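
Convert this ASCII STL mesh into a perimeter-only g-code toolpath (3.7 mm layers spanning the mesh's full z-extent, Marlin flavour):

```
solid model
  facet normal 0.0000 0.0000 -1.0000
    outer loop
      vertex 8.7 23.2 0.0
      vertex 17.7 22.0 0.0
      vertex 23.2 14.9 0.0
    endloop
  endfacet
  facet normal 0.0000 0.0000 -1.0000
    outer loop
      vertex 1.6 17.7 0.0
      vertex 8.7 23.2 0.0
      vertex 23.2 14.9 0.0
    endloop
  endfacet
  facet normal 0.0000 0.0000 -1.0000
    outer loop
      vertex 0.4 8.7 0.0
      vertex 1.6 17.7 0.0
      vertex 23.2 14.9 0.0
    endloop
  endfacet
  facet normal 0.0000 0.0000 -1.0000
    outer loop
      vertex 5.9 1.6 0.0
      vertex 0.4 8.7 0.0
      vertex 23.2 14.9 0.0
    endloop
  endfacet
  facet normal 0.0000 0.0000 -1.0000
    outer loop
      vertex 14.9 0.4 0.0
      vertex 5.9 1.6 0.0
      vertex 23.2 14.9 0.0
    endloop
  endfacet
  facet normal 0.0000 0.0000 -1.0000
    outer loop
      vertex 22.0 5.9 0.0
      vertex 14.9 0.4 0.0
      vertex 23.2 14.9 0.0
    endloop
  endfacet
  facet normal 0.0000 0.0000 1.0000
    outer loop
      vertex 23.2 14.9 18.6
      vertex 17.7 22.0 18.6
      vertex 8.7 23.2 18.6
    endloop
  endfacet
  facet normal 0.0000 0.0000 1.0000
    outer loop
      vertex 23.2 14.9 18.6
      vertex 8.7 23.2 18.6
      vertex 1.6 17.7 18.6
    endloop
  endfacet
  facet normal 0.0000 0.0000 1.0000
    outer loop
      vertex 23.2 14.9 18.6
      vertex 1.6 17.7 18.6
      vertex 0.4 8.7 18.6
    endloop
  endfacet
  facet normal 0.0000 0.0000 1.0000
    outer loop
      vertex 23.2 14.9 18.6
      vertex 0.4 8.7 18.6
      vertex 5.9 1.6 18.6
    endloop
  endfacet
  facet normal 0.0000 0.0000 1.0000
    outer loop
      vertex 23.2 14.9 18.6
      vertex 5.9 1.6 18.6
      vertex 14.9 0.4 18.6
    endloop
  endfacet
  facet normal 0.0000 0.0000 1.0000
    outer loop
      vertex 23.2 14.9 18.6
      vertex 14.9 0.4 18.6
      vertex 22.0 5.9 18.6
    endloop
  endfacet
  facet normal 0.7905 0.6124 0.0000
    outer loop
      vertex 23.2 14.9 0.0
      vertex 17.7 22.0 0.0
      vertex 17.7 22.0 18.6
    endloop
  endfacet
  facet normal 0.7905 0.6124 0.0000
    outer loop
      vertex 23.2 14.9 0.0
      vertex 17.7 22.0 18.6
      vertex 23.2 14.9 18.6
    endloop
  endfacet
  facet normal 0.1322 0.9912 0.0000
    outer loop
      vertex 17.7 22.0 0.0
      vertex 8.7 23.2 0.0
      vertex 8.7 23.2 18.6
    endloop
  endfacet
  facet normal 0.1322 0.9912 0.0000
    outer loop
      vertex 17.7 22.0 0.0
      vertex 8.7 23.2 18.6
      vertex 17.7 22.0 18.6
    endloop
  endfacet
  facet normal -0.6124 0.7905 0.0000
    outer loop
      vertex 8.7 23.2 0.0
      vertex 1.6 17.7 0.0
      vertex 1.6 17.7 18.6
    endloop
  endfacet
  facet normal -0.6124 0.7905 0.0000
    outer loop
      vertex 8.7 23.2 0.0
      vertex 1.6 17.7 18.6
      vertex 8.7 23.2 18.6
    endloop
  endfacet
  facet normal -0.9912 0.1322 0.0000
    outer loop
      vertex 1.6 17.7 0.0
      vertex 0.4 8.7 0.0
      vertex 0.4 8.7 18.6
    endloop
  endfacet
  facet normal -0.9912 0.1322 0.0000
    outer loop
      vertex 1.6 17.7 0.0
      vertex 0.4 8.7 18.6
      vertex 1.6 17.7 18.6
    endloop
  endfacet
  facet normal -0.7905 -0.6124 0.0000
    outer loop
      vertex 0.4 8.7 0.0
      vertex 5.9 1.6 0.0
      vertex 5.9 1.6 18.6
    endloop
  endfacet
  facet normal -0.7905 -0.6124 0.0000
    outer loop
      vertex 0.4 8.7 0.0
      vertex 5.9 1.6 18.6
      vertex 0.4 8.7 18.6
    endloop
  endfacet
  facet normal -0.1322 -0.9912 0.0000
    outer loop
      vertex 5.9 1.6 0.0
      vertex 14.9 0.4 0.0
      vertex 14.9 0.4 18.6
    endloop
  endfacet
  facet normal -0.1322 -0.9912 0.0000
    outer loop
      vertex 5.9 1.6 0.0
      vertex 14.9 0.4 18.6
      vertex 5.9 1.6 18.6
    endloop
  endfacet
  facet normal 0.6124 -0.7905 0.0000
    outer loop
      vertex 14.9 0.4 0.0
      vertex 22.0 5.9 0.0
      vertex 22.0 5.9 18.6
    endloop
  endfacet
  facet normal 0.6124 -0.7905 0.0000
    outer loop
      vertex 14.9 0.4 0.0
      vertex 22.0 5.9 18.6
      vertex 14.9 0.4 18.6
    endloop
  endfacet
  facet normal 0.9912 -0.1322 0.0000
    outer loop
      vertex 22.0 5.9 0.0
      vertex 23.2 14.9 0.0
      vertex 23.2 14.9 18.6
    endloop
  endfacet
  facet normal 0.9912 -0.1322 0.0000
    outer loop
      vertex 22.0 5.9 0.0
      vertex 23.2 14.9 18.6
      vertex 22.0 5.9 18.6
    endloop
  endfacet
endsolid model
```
; perimeter-only toolpath
G21 ; units = mm
G90 ; absolute positioning
G28 ; home
; layer 1
G0 Z3.7
G0 X23.2 Y14.9
G1 X17.7 Y22.0
G1 X8.7 Y23.2
G1 X1.6 Y17.7
G1 X0.4 Y8.7
G1 X5.9 Y1.6
G1 X14.9 Y0.4
G1 X22.0 Y5.9
G1 X23.2 Y14.9
; layer 2
G0 Z7.4
G0 X23.2 Y14.9
G1 X17.7 Y22.0
G1 X8.7 Y23.2
G1 X1.6 Y17.7
G1 X0.4 Y8.7
G1 X5.9 Y1.6
G1 X14.9 Y0.4
G1 X22.0 Y5.9
G1 X23.2 Y14.9
; layer 3
G0 Z11.2
G0 X23.2 Y14.9
G1 X17.7 Y22.0
G1 X8.7 Y23.2
G1 X1.6 Y17.7
G1 X0.4 Y8.7
G1 X5.9 Y1.6
G1 X14.9 Y0.4
G1 X22.0 Y5.9
G1 X23.2 Y14.9
; layer 4
G0 Z14.9
G0 X23.2 Y14.9
G1 X17.7 Y22.0
G1 X8.7 Y23.2
G1 X1.6 Y17.7
G1 X0.4 Y8.7
G1 X5.9 Y1.6
G1 X14.9 Y0.4
G1 X22.0 Y5.9
G1 X23.2 Y14.9
; layer 5
G0 Z18.6
G0 X23.2 Y14.9
G1 X17.7 Y22.0
G1 X8.7 Y23.2
G1 X1.6 Y17.7
G1 X0.4 Y8.7
G1 X5.9 Y1.6
G1 X14.9 Y0.4
G1 X22.0 Y5.9
G1 X23.2 Y14.9
M2 ; end

The solid is a regular 8-sided prism (a cylinder approximated with 8 flat sides), circumscribed radius ≈ 11.8 mm, height ≈ 18.6 mm. Slicing at Δz = 3.7 mm — 5 equal slices spanning the solid's height, so layer i sits at z = i·h/5 — gives 5 non-empty perimeters. Each is a 8-segment closed polygon; G0 lifts to the layer z and rapids to the start vertex, then G1 traces the edges.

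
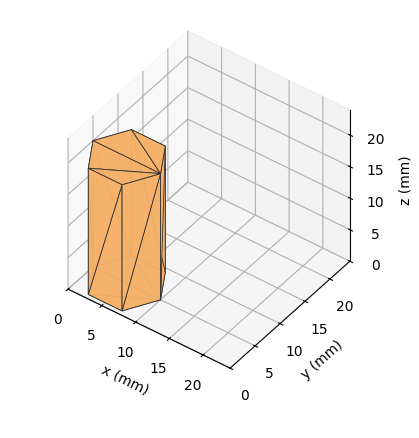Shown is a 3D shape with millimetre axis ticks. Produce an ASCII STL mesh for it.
Reading the render: the shape is a regular 6-sided prism (a cylinder approximated with 6 flat sides), circumscribed radius ≈ 5 mm, height ≈ 20 mm (dimensions read to the nearest mm from the axis ticks). For the STL, each face is triangulated and given an outward normal.

solid part
  facet normal 0.0000 0.0000 -1.0000
    outer loop
      vertex 2.50 9.33 0.00
      vertex 7.50 9.33 0.00
      vertex 10.00 5.00 0.00
    endloop
  endfacet
  facet normal 0.0000 0.0000 -1.0000
    outer loop
      vertex 0.00 5.00 0.00
      vertex 2.50 9.33 0.00
      vertex 10.00 5.00 0.00
    endloop
  endfacet
  facet normal 0.0000 0.0000 -1.0000
    outer loop
      vertex 2.50 0.67 0.00
      vertex 0.00 5.00 0.00
      vertex 10.00 5.00 0.00
    endloop
  endfacet
  facet normal 0.0000 0.0000 -1.0000
    outer loop
      vertex 7.50 0.67 0.00
      vertex 2.50 0.67 0.00
      vertex 10.00 5.00 0.00
    endloop
  endfacet
  facet normal 0.0000 0.0000 1.0000
    outer loop
      vertex 10.00 5.00 20.00
      vertex 7.50 9.33 20.00
      vertex 2.50 9.33 20.00
    endloop
  endfacet
  facet normal 0.0000 0.0000 1.0000
    outer loop
      vertex 10.00 5.00 20.00
      vertex 2.50 9.33 20.00
      vertex 0.00 5.00 20.00
    endloop
  endfacet
  facet normal 0.0000 0.0000 1.0000
    outer loop
      vertex 10.00 5.00 20.00
      vertex 0.00 5.00 20.00
      vertex 2.50 0.67 20.00
    endloop
  endfacet
  facet normal 0.0000 0.0000 1.0000
    outer loop
      vertex 10.00 5.00 20.00
      vertex 2.50 0.67 20.00
      vertex 7.50 0.67 20.00
    endloop
  endfacet
  facet normal 0.8660 0.5000 0.0000
    outer loop
      vertex 10.00 5.00 0.00
      vertex 7.50 9.33 0.00
      vertex 7.50 9.33 20.00
    endloop
  endfacet
  facet normal 0.8660 0.5000 0.0000
    outer loop
      vertex 10.00 5.00 0.00
      vertex 7.50 9.33 20.00
      vertex 10.00 5.00 20.00
    endloop
  endfacet
  facet normal 0.0000 1.0000 0.0000
    outer loop
      vertex 7.50 9.33 0.00
      vertex 2.50 9.33 0.00
      vertex 2.50 9.33 20.00
    endloop
  endfacet
  facet normal 0.0000 1.0000 0.0000
    outer loop
      vertex 7.50 9.33 0.00
      vertex 2.50 9.33 20.00
      vertex 7.50 9.33 20.00
    endloop
  endfacet
  facet normal -0.8660 0.5000 0.0000
    outer loop
      vertex 2.50 9.33 0.00
      vertex 0.00 5.00 0.00
      vertex 0.00 5.00 20.00
    endloop
  endfacet
  facet normal -0.8660 0.5000 0.0000
    outer loop
      vertex 2.50 9.33 0.00
      vertex 0.00 5.00 20.00
      vertex 2.50 9.33 20.00
    endloop
  endfacet
  facet normal -0.8660 -0.5000 0.0000
    outer loop
      vertex 0.00 5.00 0.00
      vertex 2.50 0.67 0.00
      vertex 2.50 0.67 20.00
    endloop
  endfacet
  facet normal -0.8660 -0.5000 0.0000
    outer loop
      vertex 0.00 5.00 0.00
      vertex 2.50 0.67 20.00
      vertex 0.00 5.00 20.00
    endloop
  endfacet
  facet normal 0.0000 -1.0000 0.0000
    outer loop
      vertex 2.50 0.67 0.00
      vertex 7.50 0.67 0.00
      vertex 7.50 0.67 20.00
    endloop
  endfacet
  facet normal 0.0000 -1.0000 0.0000
    outer loop
      vertex 2.50 0.67 0.00
      vertex 7.50 0.67 20.00
      vertex 2.50 0.67 20.00
    endloop
  endfacet
  facet normal 0.8660 -0.5000 0.0000
    outer loop
      vertex 7.50 0.67 0.00
      vertex 10.00 5.00 0.00
      vertex 10.00 5.00 20.00
    endloop
  endfacet
  facet normal 0.8660 -0.5000 0.0000
    outer loop
      vertex 7.50 0.67 0.00
      vertex 10.00 5.00 20.00
      vertex 7.50 0.67 20.00
    endloop
  endfacet
endsolid part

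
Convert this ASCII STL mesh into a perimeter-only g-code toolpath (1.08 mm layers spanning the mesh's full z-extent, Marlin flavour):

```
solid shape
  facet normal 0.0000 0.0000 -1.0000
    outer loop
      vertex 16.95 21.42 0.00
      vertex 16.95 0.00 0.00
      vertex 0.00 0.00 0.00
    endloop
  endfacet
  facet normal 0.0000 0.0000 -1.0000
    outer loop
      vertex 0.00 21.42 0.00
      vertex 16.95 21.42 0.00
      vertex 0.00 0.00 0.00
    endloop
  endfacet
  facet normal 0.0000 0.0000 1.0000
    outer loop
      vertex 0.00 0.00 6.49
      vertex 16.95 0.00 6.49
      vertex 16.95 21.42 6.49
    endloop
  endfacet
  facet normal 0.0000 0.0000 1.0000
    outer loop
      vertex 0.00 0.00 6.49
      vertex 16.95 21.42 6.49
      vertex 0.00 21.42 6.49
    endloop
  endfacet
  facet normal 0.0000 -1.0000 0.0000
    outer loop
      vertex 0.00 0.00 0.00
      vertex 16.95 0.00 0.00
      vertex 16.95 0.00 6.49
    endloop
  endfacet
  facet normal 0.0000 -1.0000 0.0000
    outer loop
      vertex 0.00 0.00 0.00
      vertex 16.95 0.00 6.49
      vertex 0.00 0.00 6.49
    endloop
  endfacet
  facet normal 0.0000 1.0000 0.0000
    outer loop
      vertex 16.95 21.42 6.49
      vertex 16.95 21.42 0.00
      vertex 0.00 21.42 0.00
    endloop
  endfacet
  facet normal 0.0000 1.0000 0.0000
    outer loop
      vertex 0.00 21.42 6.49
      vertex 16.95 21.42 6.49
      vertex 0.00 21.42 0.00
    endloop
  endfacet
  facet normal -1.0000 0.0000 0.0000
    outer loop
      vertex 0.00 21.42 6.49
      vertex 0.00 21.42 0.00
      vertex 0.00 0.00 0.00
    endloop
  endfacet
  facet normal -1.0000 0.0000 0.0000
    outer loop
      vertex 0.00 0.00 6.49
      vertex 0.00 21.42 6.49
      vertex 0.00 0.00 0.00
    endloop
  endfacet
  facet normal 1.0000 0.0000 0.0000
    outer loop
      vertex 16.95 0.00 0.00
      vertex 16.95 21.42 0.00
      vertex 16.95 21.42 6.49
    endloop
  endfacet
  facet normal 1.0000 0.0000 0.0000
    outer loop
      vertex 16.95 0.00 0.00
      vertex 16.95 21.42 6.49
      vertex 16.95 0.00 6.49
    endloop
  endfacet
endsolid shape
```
; perimeter-only toolpath
G21 ; units = mm
G90 ; absolute positioning
G28 ; home
; layer 1
G0 Z1.08
G0 X0.00 Y0.00
G1 X16.95 Y0.00
G1 X16.95 Y21.42
G1 X0.00 Y21.42
G1 X0.00 Y0.00
; layer 2
G0 Z2.16
G0 X0.00 Y0.00
G1 X16.95 Y0.00
G1 X16.95 Y21.42
G1 X0.00 Y21.42
G1 X0.00 Y0.00
; layer 3
G0 Z3.25
G0 X0.00 Y0.00
G1 X16.95 Y0.00
G1 X16.95 Y21.42
G1 X0.00 Y21.42
G1 X0.00 Y0.00
; layer 4
G0 Z4.33
G0 X0.00 Y0.00
G1 X16.95 Y0.00
G1 X16.95 Y21.42
G1 X0.00 Y21.42
G1 X0.00 Y0.00
; layer 5
G0 Z5.41
G0 X0.00 Y0.00
G1 X16.95 Y0.00
G1 X16.95 Y21.42
G1 X0.00 Y21.42
G1 X0.00 Y0.00
; layer 6
G0 Z6.49
G0 X0.00 Y0.00
G1 X16.95 Y0.00
G1 X16.95 Y21.42
G1 X0.00 Y21.42
G1 X0.00 Y0.00
M2 ; end

The solid is a rectangular box, roughly 16.9 × 21.4 mm footprint and 6.49 mm tall. Slicing at Δz = 1.08 mm — 6 equal slices spanning the solid's height, so layer i sits at z = i·h/6 — gives 6 non-empty perimeters. Each is a 4-segment closed polygon; G0 lifts to the layer z and rapids to the start vertex, then G1 traces the edges.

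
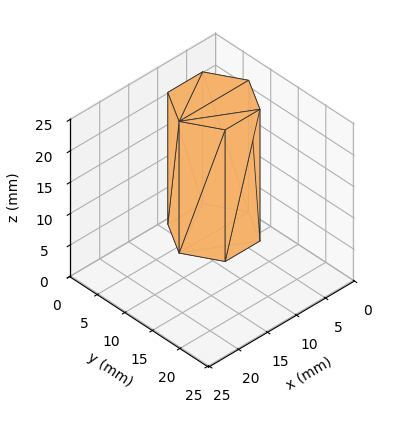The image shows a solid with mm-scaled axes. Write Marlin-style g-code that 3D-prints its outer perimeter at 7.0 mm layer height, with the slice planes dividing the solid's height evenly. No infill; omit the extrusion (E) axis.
Reading the render: the shape is a regular 6-sided prism (a cylinder approximated with 6 flat sides), circumscribed radius ≈ 6 mm, height ≈ 21 mm (dimensions read to the nearest mm from the axis ticks). For the g-code, the solid's height is divided into equal slices at the stated Δz and each level perimeter traced with G1 moves after a G0 lift.

; perimeter-only toolpath
G21 ; units = mm
G90 ; absolute positioning
G28 ; home
; layer 1
G0 Z7.0
G0 X12.0 Y6.0
G1 X9.0 Y11.2
G1 X3.0 Y11.2
G1 X0.0 Y6.0
G1 X3.0 Y0.8
G1 X9.0 Y0.8
G1 X12.0 Y6.0
; layer 2
G0 Z14.0
G0 X12.0 Y6.0
G1 X9.0 Y11.2
G1 X3.0 Y11.2
G1 X0.0 Y6.0
G1 X3.0 Y0.8
G1 X9.0 Y0.8
G1 X12.0 Y6.0
; layer 3
G0 Z21.0
G0 X12.0 Y6.0
G1 X9.0 Y11.2
G1 X3.0 Y11.2
G1 X0.0 Y6.0
G1 X3.0 Y0.8
G1 X9.0 Y0.8
G1 X12.0 Y6.0
M2 ; end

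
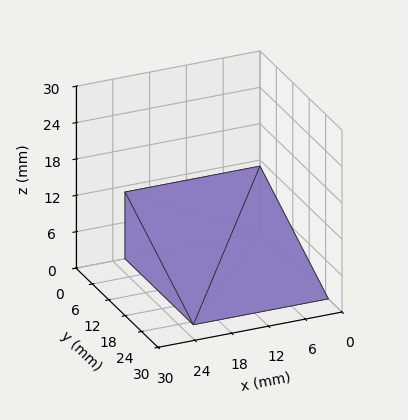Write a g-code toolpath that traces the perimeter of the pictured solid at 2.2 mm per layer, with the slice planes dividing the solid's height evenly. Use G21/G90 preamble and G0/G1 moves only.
Reading the render: the shape is a wedge (ramp): 22 × 25 mm base, rising to 11 mm along the y=0 edge and sloping linearly to z=0 at y=25 (dimensions read to the nearest mm from the axis ticks). For the g-code, the solid's height is divided into equal slices at the stated Δz and each level perimeter traced with G1 moves after a G0 lift.

; perimeter-only toolpath
G21 ; units = mm
G90 ; absolute positioning
G28 ; home
; layer 1
G0 Z2.2
G0 X0.0 Y0.0
G1 X22.0 Y0.0
G1 X22.0 Y20.0
G1 X0.0 Y20.0
G1 X0.0 Y0.0
; layer 2
G0 Z4.4
G0 X0.0 Y0.0
G1 X22.0 Y0.0
G1 X22.0 Y15.0
G1 X0.0 Y15.0
G1 X0.0 Y0.0
; layer 3
G0 Z6.6
G0 X0.0 Y0.0
G1 X22.0 Y0.0
G1 X22.0 Y10.0
G1 X0.0 Y10.0
G1 X0.0 Y0.0
; layer 4
G0 Z8.8
G0 X0.0 Y0.0
G1 X22.0 Y0.0
G1 X22.0 Y5.0
G1 X0.0 Y5.0
G1 X0.0 Y0.0
M2 ; end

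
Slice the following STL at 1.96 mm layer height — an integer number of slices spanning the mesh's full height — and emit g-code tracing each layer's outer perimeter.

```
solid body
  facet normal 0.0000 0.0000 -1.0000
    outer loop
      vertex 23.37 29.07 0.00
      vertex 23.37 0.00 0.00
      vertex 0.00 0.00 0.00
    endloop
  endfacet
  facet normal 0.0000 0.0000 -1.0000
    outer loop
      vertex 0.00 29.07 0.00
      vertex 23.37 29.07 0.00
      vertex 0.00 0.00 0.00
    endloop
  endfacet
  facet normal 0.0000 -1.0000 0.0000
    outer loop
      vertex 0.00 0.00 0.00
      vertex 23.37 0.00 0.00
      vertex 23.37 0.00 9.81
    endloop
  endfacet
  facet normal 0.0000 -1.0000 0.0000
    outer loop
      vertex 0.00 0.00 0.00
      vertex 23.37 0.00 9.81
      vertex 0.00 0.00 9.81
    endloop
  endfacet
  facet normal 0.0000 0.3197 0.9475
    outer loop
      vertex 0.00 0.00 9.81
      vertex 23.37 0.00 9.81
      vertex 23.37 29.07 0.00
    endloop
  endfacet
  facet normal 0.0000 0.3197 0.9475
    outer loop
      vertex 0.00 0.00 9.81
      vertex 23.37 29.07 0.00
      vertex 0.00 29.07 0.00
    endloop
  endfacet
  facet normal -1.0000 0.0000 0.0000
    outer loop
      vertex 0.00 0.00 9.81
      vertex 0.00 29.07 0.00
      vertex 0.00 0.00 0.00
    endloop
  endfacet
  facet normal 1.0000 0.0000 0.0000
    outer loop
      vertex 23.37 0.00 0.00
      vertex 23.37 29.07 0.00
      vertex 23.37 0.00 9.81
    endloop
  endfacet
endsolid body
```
; perimeter-only toolpath
G21 ; units = mm
G90 ; absolute positioning
G28 ; home
; layer 1
G0 Z1.96
G0 X0.00 Y0.00
G1 X23.37 Y0.00
G1 X23.37 Y23.26
G1 X0.00 Y23.26
G1 X0.00 Y0.00
; layer 2
G0 Z3.92
G0 X0.00 Y0.00
G1 X23.37 Y0.00
G1 X23.37 Y17.44
G1 X0.00 Y17.44
G1 X0.00 Y0.00
; layer 3
G0 Z5.89
G0 X0.00 Y0.00
G1 X23.37 Y0.00
G1 X23.37 Y11.63
G1 X0.00 Y11.63
G1 X0.00 Y0.00
; layer 4
G0 Z7.85
G0 X0.00 Y0.00
G1 X23.37 Y0.00
G1 X23.37 Y5.81
G1 X0.00 Y5.81
G1 X0.00 Y0.00
M2 ; end

The solid is a wedge (ramp): 23.4 × 29.1 mm base, rising to 9.81 mm along the y=0 edge and sloping linearly to z=0 at y=29.1. Slicing at Δz = 1.96 mm — 5 equal slices spanning the solid's height, so layer i sits at z = i·h/5 — gives 4 non-empty perimeters. Each is a 4-segment closed polygon; G0 lifts to the layer z and rapids to the start vertex, then G1 traces the edges. The cross-section shrinks linearly with z (the slice at the apex is degenerate and omitted).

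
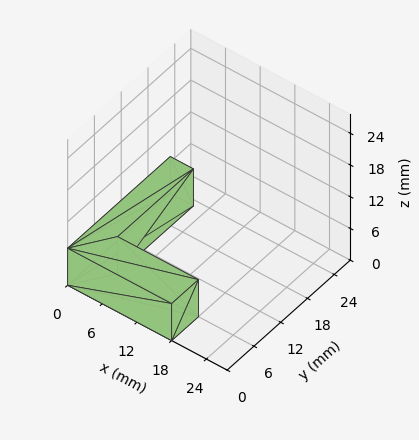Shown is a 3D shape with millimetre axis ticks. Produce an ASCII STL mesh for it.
Reading the render: the shape is an L-shaped prism: outer 18 × 23 mm, arm thicknesses ≈ 6 mm (horizontal) and 4 mm (vertical), extruded 7 mm in z (dimensions read to the nearest mm from the axis ticks). For the STL, each face is triangulated and given an outward normal.

solid part
  facet normal 0.0000 0.0000 -1.0000
    outer loop
      vertex 18.0 6.0 0.0
      vertex 18.0 0.0 0.0
      vertex 0.0 0.0 0.0
    endloop
  endfacet
  facet normal 0.0000 0.0000 -1.0000
    outer loop
      vertex 4.0 6.0 0.0
      vertex 18.0 6.0 0.0
      vertex 0.0 0.0 0.0
    endloop
  endfacet
  facet normal 0.0000 0.0000 -1.0000
    outer loop
      vertex 4.0 23.0 0.0
      vertex 4.0 6.0 0.0
      vertex 0.0 0.0 0.0
    endloop
  endfacet
  facet normal 0.0000 0.0000 -1.0000
    outer loop
      vertex 0.0 23.0 0.0
      vertex 4.0 23.0 0.0
      vertex 0.0 0.0 0.0
    endloop
  endfacet
  facet normal 0.0000 0.0000 1.0000
    outer loop
      vertex 0.0 0.0 7.0
      vertex 18.0 0.0 7.0
      vertex 18.0 6.0 7.0
    endloop
  endfacet
  facet normal 0.0000 0.0000 1.0000
    outer loop
      vertex 0.0 0.0 7.0
      vertex 18.0 6.0 7.0
      vertex 4.0 6.0 7.0
    endloop
  endfacet
  facet normal 0.0000 0.0000 1.0000
    outer loop
      vertex 0.0 0.0 7.0
      vertex 4.0 6.0 7.0
      vertex 4.0 23.0 7.0
    endloop
  endfacet
  facet normal 0.0000 0.0000 1.0000
    outer loop
      vertex 0.0 0.0 7.0
      vertex 4.0 23.0 7.0
      vertex 0.0 23.0 7.0
    endloop
  endfacet
  facet normal 0.0000 -1.0000 0.0000
    outer loop
      vertex 0.0 0.0 0.0
      vertex 18.0 0.0 0.0
      vertex 18.0 0.0 7.0
    endloop
  endfacet
  facet normal 0.0000 -1.0000 0.0000
    outer loop
      vertex 0.0 0.0 0.0
      vertex 18.0 0.0 7.0
      vertex 0.0 0.0 7.0
    endloop
  endfacet
  facet normal 1.0000 0.0000 0.0000
    outer loop
      vertex 18.0 0.0 0.0
      vertex 18.0 6.0 0.0
      vertex 18.0 6.0 7.0
    endloop
  endfacet
  facet normal 1.0000 0.0000 0.0000
    outer loop
      vertex 18.0 0.0 0.0
      vertex 18.0 6.0 7.0
      vertex 18.0 0.0 7.0
    endloop
  endfacet
  facet normal 0.0000 1.0000 0.0000
    outer loop
      vertex 18.0 6.0 0.0
      vertex 4.0 6.0 0.0
      vertex 4.0 6.0 7.0
    endloop
  endfacet
  facet normal 0.0000 1.0000 0.0000
    outer loop
      vertex 18.0 6.0 0.0
      vertex 4.0 6.0 7.0
      vertex 18.0 6.0 7.0
    endloop
  endfacet
  facet normal 1.0000 0.0000 0.0000
    outer loop
      vertex 4.0 6.0 0.0
      vertex 4.0 23.0 0.0
      vertex 4.0 23.0 7.0
    endloop
  endfacet
  facet normal 1.0000 0.0000 0.0000
    outer loop
      vertex 4.0 6.0 0.0
      vertex 4.0 23.0 7.0
      vertex 4.0 6.0 7.0
    endloop
  endfacet
  facet normal 0.0000 1.0000 0.0000
    outer loop
      vertex 4.0 23.0 0.0
      vertex 0.0 23.0 0.0
      vertex 0.0 23.0 7.0
    endloop
  endfacet
  facet normal 0.0000 1.0000 0.0000
    outer loop
      vertex 4.0 23.0 0.0
      vertex 0.0 23.0 7.0
      vertex 4.0 23.0 7.0
    endloop
  endfacet
  facet normal -1.0000 0.0000 0.0000
    outer loop
      vertex 0.0 23.0 0.0
      vertex 0.0 0.0 0.0
      vertex 0.0 0.0 7.0
    endloop
  endfacet
  facet normal -1.0000 0.0000 0.0000
    outer loop
      vertex 0.0 23.0 0.0
      vertex 0.0 0.0 7.0
      vertex 0.0 23.0 7.0
    endloop
  endfacet
endsolid part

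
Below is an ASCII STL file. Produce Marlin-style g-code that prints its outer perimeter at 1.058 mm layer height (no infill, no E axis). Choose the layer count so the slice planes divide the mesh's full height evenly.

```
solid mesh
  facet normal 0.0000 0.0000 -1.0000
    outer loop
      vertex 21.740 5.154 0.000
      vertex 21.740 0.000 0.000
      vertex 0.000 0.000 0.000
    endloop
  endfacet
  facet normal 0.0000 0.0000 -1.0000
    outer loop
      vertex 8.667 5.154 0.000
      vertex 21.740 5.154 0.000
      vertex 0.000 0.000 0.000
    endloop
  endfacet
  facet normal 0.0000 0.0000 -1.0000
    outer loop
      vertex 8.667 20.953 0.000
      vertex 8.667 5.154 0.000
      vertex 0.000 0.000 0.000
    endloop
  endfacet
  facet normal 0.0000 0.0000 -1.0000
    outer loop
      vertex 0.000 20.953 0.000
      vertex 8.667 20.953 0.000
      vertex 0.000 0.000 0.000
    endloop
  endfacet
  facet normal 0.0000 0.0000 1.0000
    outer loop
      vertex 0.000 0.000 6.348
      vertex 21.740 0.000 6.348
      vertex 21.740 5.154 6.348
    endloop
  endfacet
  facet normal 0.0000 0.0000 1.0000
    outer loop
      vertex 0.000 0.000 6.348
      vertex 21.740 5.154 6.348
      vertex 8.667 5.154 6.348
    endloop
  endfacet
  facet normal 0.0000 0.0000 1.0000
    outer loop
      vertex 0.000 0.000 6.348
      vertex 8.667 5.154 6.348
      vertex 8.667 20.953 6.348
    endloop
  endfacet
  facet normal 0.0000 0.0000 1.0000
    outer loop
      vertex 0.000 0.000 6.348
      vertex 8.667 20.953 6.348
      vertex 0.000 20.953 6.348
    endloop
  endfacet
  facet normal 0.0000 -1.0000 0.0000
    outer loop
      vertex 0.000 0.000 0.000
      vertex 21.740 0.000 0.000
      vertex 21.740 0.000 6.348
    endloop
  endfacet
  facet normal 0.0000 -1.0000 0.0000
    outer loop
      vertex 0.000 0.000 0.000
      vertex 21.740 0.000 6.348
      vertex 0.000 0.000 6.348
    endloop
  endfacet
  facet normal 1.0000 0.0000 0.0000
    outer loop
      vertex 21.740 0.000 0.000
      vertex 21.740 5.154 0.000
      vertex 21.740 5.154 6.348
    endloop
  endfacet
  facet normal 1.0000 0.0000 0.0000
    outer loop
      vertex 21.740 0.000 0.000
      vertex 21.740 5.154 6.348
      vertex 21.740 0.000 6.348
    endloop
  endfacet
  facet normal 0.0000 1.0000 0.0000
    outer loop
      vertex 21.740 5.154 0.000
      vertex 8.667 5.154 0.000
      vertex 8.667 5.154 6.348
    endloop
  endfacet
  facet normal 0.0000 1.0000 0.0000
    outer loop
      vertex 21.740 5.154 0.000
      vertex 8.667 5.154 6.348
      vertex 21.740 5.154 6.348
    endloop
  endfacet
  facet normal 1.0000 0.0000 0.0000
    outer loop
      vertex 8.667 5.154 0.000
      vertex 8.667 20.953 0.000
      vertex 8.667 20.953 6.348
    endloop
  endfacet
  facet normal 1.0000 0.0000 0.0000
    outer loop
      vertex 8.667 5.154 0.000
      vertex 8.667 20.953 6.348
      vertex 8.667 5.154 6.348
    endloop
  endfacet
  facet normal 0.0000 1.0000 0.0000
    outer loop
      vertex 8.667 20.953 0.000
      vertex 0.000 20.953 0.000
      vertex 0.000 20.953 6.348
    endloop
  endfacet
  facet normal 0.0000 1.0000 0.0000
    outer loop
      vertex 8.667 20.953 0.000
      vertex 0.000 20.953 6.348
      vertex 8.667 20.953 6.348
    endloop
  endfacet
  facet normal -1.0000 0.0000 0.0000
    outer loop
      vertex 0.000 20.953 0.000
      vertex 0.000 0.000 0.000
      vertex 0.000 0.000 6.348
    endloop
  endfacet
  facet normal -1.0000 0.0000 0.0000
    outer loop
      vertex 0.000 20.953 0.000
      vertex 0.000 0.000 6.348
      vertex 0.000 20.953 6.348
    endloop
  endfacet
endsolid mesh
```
; perimeter-only toolpath
G21 ; units = mm
G90 ; absolute positioning
G28 ; home
; layer 1
G0 Z1.058
G0 X0.000 Y0.000
G1 X21.740 Y0.000
G1 X21.740 Y5.154
G1 X8.667 Y5.154
G1 X8.667 Y20.953
G1 X0.000 Y20.953
G1 X0.000 Y0.000
; layer 2
G0 Z2.116
G0 X0.000 Y0.000
G1 X21.740 Y0.000
G1 X21.740 Y5.154
G1 X8.667 Y5.154
G1 X8.667 Y20.953
G1 X0.000 Y20.953
G1 X0.000 Y0.000
; layer 3
G0 Z3.174
G0 X0.000 Y0.000
G1 X21.740 Y0.000
G1 X21.740 Y5.154
G1 X8.667 Y5.154
G1 X8.667 Y20.953
G1 X0.000 Y20.953
G1 X0.000 Y0.000
; layer 4
G0 Z4.232
G0 X0.000 Y0.000
G1 X21.740 Y0.000
G1 X21.740 Y5.154
G1 X8.667 Y5.154
G1 X8.667 Y20.953
G1 X0.000 Y20.953
G1 X0.000 Y0.000
; layer 5
G0 Z5.290
G0 X0.000 Y0.000
G1 X21.740 Y0.000
G1 X21.740 Y5.154
G1 X8.667 Y5.154
G1 X8.667 Y20.953
G1 X0.000 Y20.953
G1 X0.000 Y0.000
; layer 6
G0 Z6.348
G0 X0.000 Y0.000
G1 X21.740 Y0.000
G1 X21.740 Y5.154
G1 X8.667 Y5.154
G1 X8.667 Y20.953
G1 X0.000 Y20.953
G1 X0.000 Y0.000
M2 ; end

The solid is an L-shaped prism: outer 21.7 × 21 mm, arm thicknesses ≈ 5.15 mm (horizontal) and 8.67 mm (vertical), extruded 6.35 mm in z. Slicing at Δz = 1.058 mm — 6 equal slices spanning the solid's height, so layer i sits at z = i·h/6 — gives 6 non-empty perimeters. Each is a 6-segment closed polygon; G0 lifts to the layer z and rapids to the start vertex, then G1 traces the edges.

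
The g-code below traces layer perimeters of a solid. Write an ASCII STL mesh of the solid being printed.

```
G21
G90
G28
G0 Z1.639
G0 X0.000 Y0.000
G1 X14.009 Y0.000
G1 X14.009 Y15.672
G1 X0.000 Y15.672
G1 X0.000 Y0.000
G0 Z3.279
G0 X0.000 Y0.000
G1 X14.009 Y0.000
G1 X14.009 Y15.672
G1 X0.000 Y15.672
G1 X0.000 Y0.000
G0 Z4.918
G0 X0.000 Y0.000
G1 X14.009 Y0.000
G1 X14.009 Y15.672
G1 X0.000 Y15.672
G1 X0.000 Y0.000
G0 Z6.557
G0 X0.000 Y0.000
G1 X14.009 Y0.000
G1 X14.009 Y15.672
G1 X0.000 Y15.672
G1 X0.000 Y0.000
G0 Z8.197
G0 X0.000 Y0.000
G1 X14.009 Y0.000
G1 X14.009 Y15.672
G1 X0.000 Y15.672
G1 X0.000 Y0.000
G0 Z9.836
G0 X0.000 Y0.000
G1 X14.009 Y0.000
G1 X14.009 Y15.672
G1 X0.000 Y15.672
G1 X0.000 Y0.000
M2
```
solid part
  facet normal 0.0000 0.0000 -1.0000
    outer loop
      vertex 14.009 15.672 0.000
      vertex 14.009 0.000 0.000
      vertex 0.000 0.000 0.000
    endloop
  endfacet
  facet normal 0.0000 0.0000 -1.0000
    outer loop
      vertex 0.000 15.672 0.000
      vertex 14.009 15.672 0.000
      vertex 0.000 0.000 0.000
    endloop
  endfacet
  facet normal 0.0000 0.0000 1.0000
    outer loop
      vertex 0.000 0.000 9.836
      vertex 14.009 0.000 9.836
      vertex 14.009 15.672 9.836
    endloop
  endfacet
  facet normal 0.0000 0.0000 1.0000
    outer loop
      vertex 0.000 0.000 9.836
      vertex 14.009 15.672 9.836
      vertex 0.000 15.672 9.836
    endloop
  endfacet
  facet normal 0.0000 -1.0000 0.0000
    outer loop
      vertex 0.000 0.000 0.000
      vertex 14.009 0.000 0.000
      vertex 14.009 0.000 9.836
    endloop
  endfacet
  facet normal 0.0000 -1.0000 0.0000
    outer loop
      vertex 0.000 0.000 0.000
      vertex 14.009 0.000 9.836
      vertex 0.000 0.000 9.836
    endloop
  endfacet
  facet normal 0.0000 1.0000 0.0000
    outer loop
      vertex 14.009 15.672 9.836
      vertex 14.009 15.672 0.000
      vertex 0.000 15.672 0.000
    endloop
  endfacet
  facet normal 0.0000 1.0000 0.0000
    outer loop
      vertex 0.000 15.672 9.836
      vertex 14.009 15.672 9.836
      vertex 0.000 15.672 0.000
    endloop
  endfacet
  facet normal -1.0000 0.0000 0.0000
    outer loop
      vertex 0.000 15.672 9.836
      vertex 0.000 15.672 0.000
      vertex 0.000 0.000 0.000
    endloop
  endfacet
  facet normal -1.0000 0.0000 0.0000
    outer loop
      vertex 0.000 0.000 9.836
      vertex 0.000 15.672 9.836
      vertex 0.000 0.000 0.000
    endloop
  endfacet
  facet normal 1.0000 0.0000 0.0000
    outer loop
      vertex 14.009 0.000 0.000
      vertex 14.009 15.672 0.000
      vertex 14.009 15.672 9.836
    endloop
  endfacet
  facet normal 1.0000 0.0000 0.0000
    outer loop
      vertex 14.009 0.000 0.000
      vertex 14.009 15.672 9.836
      vertex 14.009 0.000 9.836
    endloop
  endfacet
endsolid part

The G0 Z moves step by Δz≈1.639 mm. Every layer's G1 loop is the same polygon, so the solid is a straight extrusion of it from z=0 to z≈9.84. Closing with flat bottom and top caps and triangulating gives 12 facets — a rectangular box, roughly 14 × 15.7 mm footprint and 9.84 mm tall.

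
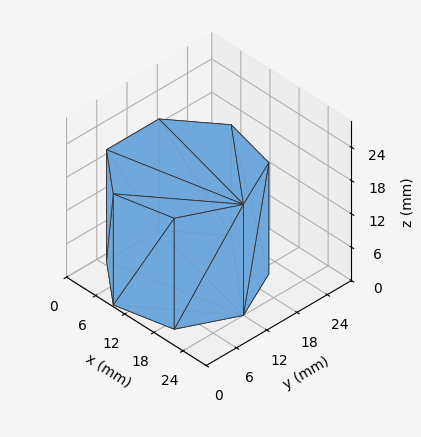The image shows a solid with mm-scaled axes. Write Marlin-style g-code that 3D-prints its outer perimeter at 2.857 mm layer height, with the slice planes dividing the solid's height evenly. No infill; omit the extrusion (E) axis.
Reading the render: the shape is a regular 7-sided prism (a cylinder approximated with 7 flat sides), circumscribed radius ≈ 12 mm, height ≈ 20 mm (dimensions read to the nearest mm from the axis ticks). For the g-code, the solid's height is divided into equal slices at the stated Δz and each level perimeter traced with G1 moves after a G0 lift.

; perimeter-only toolpath
G21 ; units = mm
G90 ; absolute positioning
G28 ; home
; layer 1
G0 Z2.857
G0 X24.000 Y12.000
G1 X19.482 Y21.382
G1 X9.330 Y23.699
G1 X1.188 Y17.207
G1 X1.188 Y6.793
G1 X9.330 Y0.301
G1 X19.482 Y2.618
G1 X24.000 Y12.000
; layer 2
G0 Z5.714
G0 X24.000 Y12.000
G1 X19.482 Y21.382
G1 X9.330 Y23.699
G1 X1.188 Y17.207
G1 X1.188 Y6.793
G1 X9.330 Y0.301
G1 X19.482 Y2.618
G1 X24.000 Y12.000
; layer 3
G0 Z8.571
G0 X24.000 Y12.000
G1 X19.482 Y21.382
G1 X9.330 Y23.699
G1 X1.188 Y17.207
G1 X1.188 Y6.793
G1 X9.330 Y0.301
G1 X19.482 Y2.618
G1 X24.000 Y12.000
; layer 4
G0 Z11.429
G0 X24.000 Y12.000
G1 X19.482 Y21.382
G1 X9.330 Y23.699
G1 X1.188 Y17.207
G1 X1.188 Y6.793
G1 X9.330 Y0.301
G1 X19.482 Y2.618
G1 X24.000 Y12.000
; layer 5
G0 Z14.286
G0 X24.000 Y12.000
G1 X19.482 Y21.382
G1 X9.330 Y23.699
G1 X1.188 Y17.207
G1 X1.188 Y6.793
G1 X9.330 Y0.301
G1 X19.482 Y2.618
G1 X24.000 Y12.000
; layer 6
G0 Z17.143
G0 X24.000 Y12.000
G1 X19.482 Y21.382
G1 X9.330 Y23.699
G1 X1.188 Y17.207
G1 X1.188 Y6.793
G1 X9.330 Y0.301
G1 X19.482 Y2.618
G1 X24.000 Y12.000
; layer 7
G0 Z20.000
G0 X24.000 Y12.000
G1 X19.482 Y21.382
G1 X9.330 Y23.699
G1 X1.188 Y17.207
G1 X1.188 Y6.793
G1 X9.330 Y0.301
G1 X19.482 Y2.618
G1 X24.000 Y12.000
M2 ; end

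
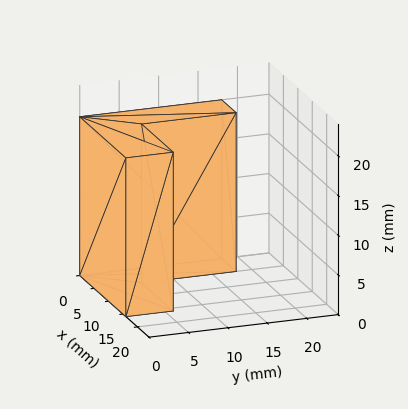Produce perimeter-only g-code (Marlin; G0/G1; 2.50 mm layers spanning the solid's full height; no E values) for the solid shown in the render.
Reading the render: the shape is an L-shaped prism: outer 16 × 18 mm, arm thicknesses ≈ 6 mm (horizontal) and 5 mm (vertical), extruded 20 mm in z (dimensions read to the nearest mm from the axis ticks). For the g-code, the solid's height is divided into equal slices at the stated Δz and each level perimeter traced with G1 moves after a G0 lift.

; perimeter-only toolpath
G21 ; units = mm
G90 ; absolute positioning
G28 ; home
; layer 1
G0 Z2.50
G0 X0.00 Y0.00
G1 X16.00 Y0.00
G1 X16.00 Y6.00
G1 X5.00 Y6.00
G1 X5.00 Y18.00
G1 X0.00 Y18.00
G1 X0.00 Y0.00
; layer 2
G0 Z5.00
G0 X0.00 Y0.00
G1 X16.00 Y0.00
G1 X16.00 Y6.00
G1 X5.00 Y6.00
G1 X5.00 Y18.00
G1 X0.00 Y18.00
G1 X0.00 Y0.00
; layer 3
G0 Z7.50
G0 X0.00 Y0.00
G1 X16.00 Y0.00
G1 X16.00 Y6.00
G1 X5.00 Y6.00
G1 X5.00 Y18.00
G1 X0.00 Y18.00
G1 X0.00 Y0.00
; layer 4
G0 Z10.00
G0 X0.00 Y0.00
G1 X16.00 Y0.00
G1 X16.00 Y6.00
G1 X5.00 Y6.00
G1 X5.00 Y18.00
G1 X0.00 Y18.00
G1 X0.00 Y0.00
; layer 5
G0 Z12.50
G0 X0.00 Y0.00
G1 X16.00 Y0.00
G1 X16.00 Y6.00
G1 X5.00 Y6.00
G1 X5.00 Y18.00
G1 X0.00 Y18.00
G1 X0.00 Y0.00
; layer 6
G0 Z15.00
G0 X0.00 Y0.00
G1 X16.00 Y0.00
G1 X16.00 Y6.00
G1 X5.00 Y6.00
G1 X5.00 Y18.00
G1 X0.00 Y18.00
G1 X0.00 Y0.00
; layer 7
G0 Z17.50
G0 X0.00 Y0.00
G1 X16.00 Y0.00
G1 X16.00 Y6.00
G1 X5.00 Y6.00
G1 X5.00 Y18.00
G1 X0.00 Y18.00
G1 X0.00 Y0.00
; layer 8
G0 Z20.00
G0 X0.00 Y0.00
G1 X16.00 Y0.00
G1 X16.00 Y6.00
G1 X5.00 Y6.00
G1 X5.00 Y18.00
G1 X0.00 Y18.00
G1 X0.00 Y0.00
M2 ; end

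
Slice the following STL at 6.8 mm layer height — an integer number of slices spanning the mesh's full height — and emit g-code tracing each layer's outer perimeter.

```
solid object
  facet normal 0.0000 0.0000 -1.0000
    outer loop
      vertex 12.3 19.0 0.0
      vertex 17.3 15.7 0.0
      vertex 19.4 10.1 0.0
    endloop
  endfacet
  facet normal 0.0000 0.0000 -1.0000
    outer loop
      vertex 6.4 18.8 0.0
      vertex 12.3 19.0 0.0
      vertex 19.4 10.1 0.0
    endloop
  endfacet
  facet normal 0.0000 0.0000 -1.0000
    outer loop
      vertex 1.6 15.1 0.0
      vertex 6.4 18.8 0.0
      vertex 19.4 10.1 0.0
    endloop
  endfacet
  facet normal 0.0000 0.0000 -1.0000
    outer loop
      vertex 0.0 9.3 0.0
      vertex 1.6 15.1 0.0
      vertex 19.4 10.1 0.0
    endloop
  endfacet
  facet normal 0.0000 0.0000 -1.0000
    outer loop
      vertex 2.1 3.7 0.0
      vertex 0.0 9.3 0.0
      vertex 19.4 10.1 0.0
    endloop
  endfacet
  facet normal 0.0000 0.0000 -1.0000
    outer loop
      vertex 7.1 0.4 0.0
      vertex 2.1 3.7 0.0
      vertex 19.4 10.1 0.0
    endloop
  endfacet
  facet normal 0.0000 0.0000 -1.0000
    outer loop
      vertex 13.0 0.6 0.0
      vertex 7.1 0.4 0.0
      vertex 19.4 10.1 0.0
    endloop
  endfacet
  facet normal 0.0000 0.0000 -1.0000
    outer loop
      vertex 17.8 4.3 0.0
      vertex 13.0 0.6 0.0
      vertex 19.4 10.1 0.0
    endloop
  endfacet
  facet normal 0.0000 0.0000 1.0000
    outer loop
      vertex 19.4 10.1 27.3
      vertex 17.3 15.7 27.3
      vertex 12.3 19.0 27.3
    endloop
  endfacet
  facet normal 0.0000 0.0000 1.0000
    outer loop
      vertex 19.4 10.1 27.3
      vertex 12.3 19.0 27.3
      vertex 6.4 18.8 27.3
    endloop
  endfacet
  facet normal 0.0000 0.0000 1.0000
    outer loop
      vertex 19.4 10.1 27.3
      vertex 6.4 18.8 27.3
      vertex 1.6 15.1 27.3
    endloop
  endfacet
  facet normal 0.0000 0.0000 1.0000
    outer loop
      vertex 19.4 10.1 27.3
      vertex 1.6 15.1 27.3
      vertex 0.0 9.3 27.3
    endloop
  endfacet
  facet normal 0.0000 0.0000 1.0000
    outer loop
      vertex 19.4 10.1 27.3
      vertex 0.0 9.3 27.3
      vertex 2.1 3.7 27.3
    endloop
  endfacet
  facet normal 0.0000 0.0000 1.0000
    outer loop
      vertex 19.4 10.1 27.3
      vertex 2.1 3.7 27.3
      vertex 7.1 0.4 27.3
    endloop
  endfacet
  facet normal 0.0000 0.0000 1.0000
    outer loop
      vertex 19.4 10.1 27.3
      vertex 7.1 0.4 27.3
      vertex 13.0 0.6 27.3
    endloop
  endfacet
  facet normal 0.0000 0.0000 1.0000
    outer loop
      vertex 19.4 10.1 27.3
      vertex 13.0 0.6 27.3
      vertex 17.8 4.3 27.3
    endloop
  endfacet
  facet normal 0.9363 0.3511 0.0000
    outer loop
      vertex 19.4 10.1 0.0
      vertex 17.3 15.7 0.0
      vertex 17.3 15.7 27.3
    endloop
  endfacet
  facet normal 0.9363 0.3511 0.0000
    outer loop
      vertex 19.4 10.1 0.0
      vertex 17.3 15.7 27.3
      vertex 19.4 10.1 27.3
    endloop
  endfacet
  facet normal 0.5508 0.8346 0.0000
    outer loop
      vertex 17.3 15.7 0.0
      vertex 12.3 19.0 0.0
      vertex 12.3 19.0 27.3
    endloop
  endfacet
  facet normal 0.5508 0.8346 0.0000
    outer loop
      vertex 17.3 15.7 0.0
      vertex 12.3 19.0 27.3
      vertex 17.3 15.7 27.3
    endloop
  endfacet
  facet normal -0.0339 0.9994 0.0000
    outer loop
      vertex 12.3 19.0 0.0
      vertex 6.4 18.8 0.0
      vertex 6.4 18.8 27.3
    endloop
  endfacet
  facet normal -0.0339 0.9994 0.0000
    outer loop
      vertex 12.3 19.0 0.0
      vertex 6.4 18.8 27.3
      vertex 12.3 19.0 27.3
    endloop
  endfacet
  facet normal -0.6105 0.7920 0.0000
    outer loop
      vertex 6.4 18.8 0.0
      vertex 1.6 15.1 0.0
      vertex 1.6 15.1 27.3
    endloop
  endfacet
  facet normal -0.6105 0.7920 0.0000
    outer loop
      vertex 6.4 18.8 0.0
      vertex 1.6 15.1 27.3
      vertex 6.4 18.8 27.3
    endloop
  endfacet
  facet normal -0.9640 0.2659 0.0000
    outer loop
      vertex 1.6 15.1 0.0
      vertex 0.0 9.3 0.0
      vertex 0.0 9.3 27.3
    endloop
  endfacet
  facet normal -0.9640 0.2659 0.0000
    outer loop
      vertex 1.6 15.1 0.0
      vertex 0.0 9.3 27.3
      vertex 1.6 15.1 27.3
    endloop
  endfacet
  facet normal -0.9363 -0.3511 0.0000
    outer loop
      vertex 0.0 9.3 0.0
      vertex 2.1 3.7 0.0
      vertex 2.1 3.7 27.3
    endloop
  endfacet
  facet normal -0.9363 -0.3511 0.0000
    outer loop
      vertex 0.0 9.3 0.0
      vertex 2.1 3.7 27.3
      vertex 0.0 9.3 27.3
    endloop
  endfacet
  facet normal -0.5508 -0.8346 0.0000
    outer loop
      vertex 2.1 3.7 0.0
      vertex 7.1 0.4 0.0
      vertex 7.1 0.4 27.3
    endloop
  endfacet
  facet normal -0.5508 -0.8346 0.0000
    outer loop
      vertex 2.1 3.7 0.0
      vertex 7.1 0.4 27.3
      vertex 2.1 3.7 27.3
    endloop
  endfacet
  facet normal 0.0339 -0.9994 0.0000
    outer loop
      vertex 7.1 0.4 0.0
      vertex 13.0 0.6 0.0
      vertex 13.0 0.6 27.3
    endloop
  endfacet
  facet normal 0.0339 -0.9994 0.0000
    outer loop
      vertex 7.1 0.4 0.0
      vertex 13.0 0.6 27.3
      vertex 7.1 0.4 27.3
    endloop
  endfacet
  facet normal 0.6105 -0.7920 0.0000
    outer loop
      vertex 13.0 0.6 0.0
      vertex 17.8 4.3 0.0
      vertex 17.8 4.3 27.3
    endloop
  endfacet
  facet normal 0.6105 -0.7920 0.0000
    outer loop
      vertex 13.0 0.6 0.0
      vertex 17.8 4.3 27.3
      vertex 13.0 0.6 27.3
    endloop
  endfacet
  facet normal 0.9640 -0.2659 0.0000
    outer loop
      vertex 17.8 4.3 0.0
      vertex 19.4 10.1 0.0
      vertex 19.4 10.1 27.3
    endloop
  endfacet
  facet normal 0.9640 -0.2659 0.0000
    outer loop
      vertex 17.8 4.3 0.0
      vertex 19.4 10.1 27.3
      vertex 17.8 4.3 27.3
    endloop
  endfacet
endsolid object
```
; perimeter-only toolpath
G21 ; units = mm
G90 ; absolute positioning
G28 ; home
; layer 1
G0 Z6.8
G0 X19.4 Y10.1
G1 X17.3 Y15.7
G1 X12.3 Y19.0
G1 X6.4 Y18.8
G1 X1.6 Y15.1
G1 X0.0 Y9.3
G1 X2.1 Y3.7
G1 X7.1 Y0.4
G1 X13.0 Y0.6
G1 X17.8 Y4.3
G1 X19.4 Y10.1
; layer 2
G0 Z13.7
G0 X19.4 Y10.1
G1 X17.3 Y15.7
G1 X12.3 Y19.0
G1 X6.4 Y18.8
G1 X1.6 Y15.1
G1 X0.0 Y9.3
G1 X2.1 Y3.7
G1 X7.1 Y0.4
G1 X13.0 Y0.6
G1 X17.8 Y4.3
G1 X19.4 Y10.1
; layer 3
G0 Z20.5
G0 X19.4 Y10.1
G1 X17.3 Y15.7
G1 X12.3 Y19.0
G1 X6.4 Y18.8
G1 X1.6 Y15.1
G1 X0.0 Y9.3
G1 X2.1 Y3.7
G1 X7.1 Y0.4
G1 X13.0 Y0.6
G1 X17.8 Y4.3
G1 X19.4 Y10.1
; layer 4
G0 Z27.3
G0 X19.4 Y10.1
G1 X17.3 Y15.7
G1 X12.3 Y19.0
G1 X6.4 Y18.8
G1 X1.6 Y15.1
G1 X0.0 Y9.3
G1 X2.1 Y3.7
G1 X7.1 Y0.4
G1 X13.0 Y0.6
G1 X17.8 Y4.3
G1 X19.4 Y10.1
M2 ; end

The solid is a regular 10-sided prism (a cylinder approximated with 10 flat sides), circumscribed radius ≈ 9.7 mm, height ≈ 27.3 mm. Slicing at Δz = 6.8 mm — 4 equal slices spanning the solid's height, so layer i sits at z = i·h/4 — gives 4 non-empty perimeters. Each is a 10-segment closed polygon; G0 lifts to the layer z and rapids to the start vertex, then G1 traces the edges.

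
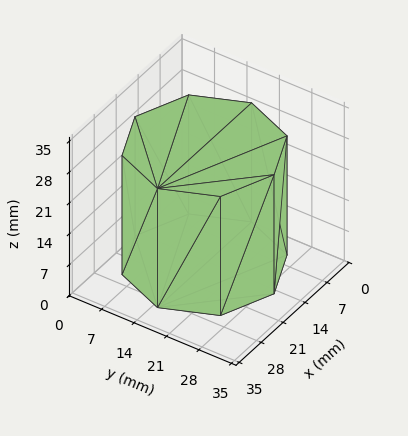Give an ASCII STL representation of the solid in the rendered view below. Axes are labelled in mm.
Reading the render: the shape is a regular 8-sided prism (a cylinder approximated with 8 flat sides), circumscribed radius ≈ 15 mm, height ≈ 27 mm (dimensions read to the nearest mm from the axis ticks). For the STL, each face is triangulated and given an outward normal.

solid part
  facet normal 0.0000 0.0000 -1.0000
    outer loop
      vertex 15.00 30.00 0.00
      vertex 25.61 25.61 0.00
      vertex 30.00 15.00 0.00
    endloop
  endfacet
  facet normal 0.0000 0.0000 -1.0000
    outer loop
      vertex 4.39 25.61 0.00
      vertex 15.00 30.00 0.00
      vertex 30.00 15.00 0.00
    endloop
  endfacet
  facet normal 0.0000 0.0000 -1.0000
    outer loop
      vertex 0.00 15.00 0.00
      vertex 4.39 25.61 0.00
      vertex 30.00 15.00 0.00
    endloop
  endfacet
  facet normal 0.0000 0.0000 -1.0000
    outer loop
      vertex 4.39 4.39 0.00
      vertex 0.00 15.00 0.00
      vertex 30.00 15.00 0.00
    endloop
  endfacet
  facet normal 0.0000 0.0000 -1.0000
    outer loop
      vertex 15.00 0.00 0.00
      vertex 4.39 4.39 0.00
      vertex 30.00 15.00 0.00
    endloop
  endfacet
  facet normal 0.0000 0.0000 -1.0000
    outer loop
      vertex 25.61 4.39 0.00
      vertex 15.00 0.00 0.00
      vertex 30.00 15.00 0.00
    endloop
  endfacet
  facet normal 0.0000 0.0000 1.0000
    outer loop
      vertex 30.00 15.00 27.00
      vertex 25.61 25.61 27.00
      vertex 15.00 30.00 27.00
    endloop
  endfacet
  facet normal 0.0000 0.0000 1.0000
    outer loop
      vertex 30.00 15.00 27.00
      vertex 15.00 30.00 27.00
      vertex 4.39 25.61 27.00
    endloop
  endfacet
  facet normal 0.0000 0.0000 1.0000
    outer loop
      vertex 30.00 15.00 27.00
      vertex 4.39 25.61 27.00
      vertex 0.00 15.00 27.00
    endloop
  endfacet
  facet normal 0.0000 0.0000 1.0000
    outer loop
      vertex 30.00 15.00 27.00
      vertex 0.00 15.00 27.00
      vertex 4.39 4.39 27.00
    endloop
  endfacet
  facet normal 0.0000 0.0000 1.0000
    outer loop
      vertex 30.00 15.00 27.00
      vertex 4.39 4.39 27.00
      vertex 15.00 0.00 27.00
    endloop
  endfacet
  facet normal 0.0000 0.0000 1.0000
    outer loop
      vertex 30.00 15.00 27.00
      vertex 15.00 0.00 27.00
      vertex 25.61 4.39 27.00
    endloop
  endfacet
  facet normal 0.9240 0.3823 0.0000
    outer loop
      vertex 30.00 15.00 0.00
      vertex 25.61 25.61 0.00
      vertex 25.61 25.61 27.00
    endloop
  endfacet
  facet normal 0.9240 0.3823 0.0000
    outer loop
      vertex 30.00 15.00 0.00
      vertex 25.61 25.61 27.00
      vertex 30.00 15.00 27.00
    endloop
  endfacet
  facet normal 0.3823 0.9240 0.0000
    outer loop
      vertex 25.61 25.61 0.00
      vertex 15.00 30.00 0.00
      vertex 15.00 30.00 27.00
    endloop
  endfacet
  facet normal 0.3823 0.9240 0.0000
    outer loop
      vertex 25.61 25.61 0.00
      vertex 15.00 30.00 27.00
      vertex 25.61 25.61 27.00
    endloop
  endfacet
  facet normal -0.3823 0.9240 0.0000
    outer loop
      vertex 15.00 30.00 0.00
      vertex 4.39 25.61 0.00
      vertex 4.39 25.61 27.00
    endloop
  endfacet
  facet normal -0.3823 0.9240 0.0000
    outer loop
      vertex 15.00 30.00 0.00
      vertex 4.39 25.61 27.00
      vertex 15.00 30.00 27.00
    endloop
  endfacet
  facet normal -0.9240 0.3823 0.0000
    outer loop
      vertex 4.39 25.61 0.00
      vertex 0.00 15.00 0.00
      vertex 0.00 15.00 27.00
    endloop
  endfacet
  facet normal -0.9240 0.3823 0.0000
    outer loop
      vertex 4.39 25.61 0.00
      vertex 0.00 15.00 27.00
      vertex 4.39 25.61 27.00
    endloop
  endfacet
  facet normal -0.9240 -0.3823 0.0000
    outer loop
      vertex 0.00 15.00 0.00
      vertex 4.39 4.39 0.00
      vertex 4.39 4.39 27.00
    endloop
  endfacet
  facet normal -0.9240 -0.3823 0.0000
    outer loop
      vertex 0.00 15.00 0.00
      vertex 4.39 4.39 27.00
      vertex 0.00 15.00 27.00
    endloop
  endfacet
  facet normal -0.3823 -0.9240 0.0000
    outer loop
      vertex 4.39 4.39 0.00
      vertex 15.00 0.00 0.00
      vertex 15.00 0.00 27.00
    endloop
  endfacet
  facet normal -0.3823 -0.9240 0.0000
    outer loop
      vertex 4.39 4.39 0.00
      vertex 15.00 0.00 27.00
      vertex 4.39 4.39 27.00
    endloop
  endfacet
  facet normal 0.3823 -0.9240 0.0000
    outer loop
      vertex 15.00 0.00 0.00
      vertex 25.61 4.39 0.00
      vertex 25.61 4.39 27.00
    endloop
  endfacet
  facet normal 0.3823 -0.9240 0.0000
    outer loop
      vertex 15.00 0.00 0.00
      vertex 25.61 4.39 27.00
      vertex 15.00 0.00 27.00
    endloop
  endfacet
  facet normal 0.9240 -0.3823 0.0000
    outer loop
      vertex 25.61 4.39 0.00
      vertex 30.00 15.00 0.00
      vertex 30.00 15.00 27.00
    endloop
  endfacet
  facet normal 0.9240 -0.3823 0.0000
    outer loop
      vertex 25.61 4.39 0.00
      vertex 30.00 15.00 27.00
      vertex 25.61 4.39 27.00
    endloop
  endfacet
endsolid part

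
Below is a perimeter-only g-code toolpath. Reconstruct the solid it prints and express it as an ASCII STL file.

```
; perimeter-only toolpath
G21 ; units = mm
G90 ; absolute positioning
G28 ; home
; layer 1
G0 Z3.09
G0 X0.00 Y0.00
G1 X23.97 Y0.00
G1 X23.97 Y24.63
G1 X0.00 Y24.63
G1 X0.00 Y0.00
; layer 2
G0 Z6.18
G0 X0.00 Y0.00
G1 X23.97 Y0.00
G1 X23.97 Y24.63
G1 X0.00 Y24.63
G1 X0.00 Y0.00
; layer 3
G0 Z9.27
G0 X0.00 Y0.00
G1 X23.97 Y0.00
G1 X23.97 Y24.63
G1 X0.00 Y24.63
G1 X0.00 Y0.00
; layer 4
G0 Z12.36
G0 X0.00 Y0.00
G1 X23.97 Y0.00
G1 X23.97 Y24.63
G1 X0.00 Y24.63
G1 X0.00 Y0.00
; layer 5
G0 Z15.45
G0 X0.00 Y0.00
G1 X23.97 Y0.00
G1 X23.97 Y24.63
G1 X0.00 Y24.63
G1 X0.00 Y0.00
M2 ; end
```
solid part
  facet normal 0.0000 0.0000 -1.0000
    outer loop
      vertex 23.97 24.63 0.00
      vertex 23.97 0.00 0.00
      vertex 0.00 0.00 0.00
    endloop
  endfacet
  facet normal 0.0000 0.0000 -1.0000
    outer loop
      vertex 0.00 24.63 0.00
      vertex 23.97 24.63 0.00
      vertex 0.00 0.00 0.00
    endloop
  endfacet
  facet normal 0.0000 0.0000 1.0000
    outer loop
      vertex 0.00 0.00 15.45
      vertex 23.97 0.00 15.45
      vertex 23.97 24.63 15.45
    endloop
  endfacet
  facet normal 0.0000 0.0000 1.0000
    outer loop
      vertex 0.00 0.00 15.45
      vertex 23.97 24.63 15.45
      vertex 0.00 24.63 15.45
    endloop
  endfacet
  facet normal 0.0000 -1.0000 0.0000
    outer loop
      vertex 0.00 0.00 0.00
      vertex 23.97 0.00 0.00
      vertex 23.97 0.00 15.45
    endloop
  endfacet
  facet normal 0.0000 -1.0000 0.0000
    outer loop
      vertex 0.00 0.00 0.00
      vertex 23.97 0.00 15.45
      vertex 0.00 0.00 15.45
    endloop
  endfacet
  facet normal 0.0000 1.0000 0.0000
    outer loop
      vertex 23.97 24.63 15.45
      vertex 23.97 24.63 0.00
      vertex 0.00 24.63 0.00
    endloop
  endfacet
  facet normal 0.0000 1.0000 0.0000
    outer loop
      vertex 0.00 24.63 15.45
      vertex 23.97 24.63 15.45
      vertex 0.00 24.63 0.00
    endloop
  endfacet
  facet normal -1.0000 0.0000 0.0000
    outer loop
      vertex 0.00 24.63 15.45
      vertex 0.00 24.63 0.00
      vertex 0.00 0.00 0.00
    endloop
  endfacet
  facet normal -1.0000 0.0000 0.0000
    outer loop
      vertex 0.00 0.00 15.45
      vertex 0.00 24.63 15.45
      vertex 0.00 0.00 0.00
    endloop
  endfacet
  facet normal 1.0000 0.0000 0.0000
    outer loop
      vertex 23.97 0.00 0.00
      vertex 23.97 24.63 0.00
      vertex 23.97 24.63 15.45
    endloop
  endfacet
  facet normal 1.0000 0.0000 0.0000
    outer loop
      vertex 23.97 0.00 0.00
      vertex 23.97 24.63 15.45
      vertex 23.97 0.00 15.45
    endloop
  endfacet
endsolid part

The G0 Z moves step by Δz≈3.09 mm. Every layer's G1 loop is the same polygon, so the solid is a straight extrusion of it from z=0 to z≈15.4. Closing with flat bottom and top caps and triangulating gives 12 facets — a rectangular box, roughly 24 × 24.6 mm footprint and 15.4 mm tall.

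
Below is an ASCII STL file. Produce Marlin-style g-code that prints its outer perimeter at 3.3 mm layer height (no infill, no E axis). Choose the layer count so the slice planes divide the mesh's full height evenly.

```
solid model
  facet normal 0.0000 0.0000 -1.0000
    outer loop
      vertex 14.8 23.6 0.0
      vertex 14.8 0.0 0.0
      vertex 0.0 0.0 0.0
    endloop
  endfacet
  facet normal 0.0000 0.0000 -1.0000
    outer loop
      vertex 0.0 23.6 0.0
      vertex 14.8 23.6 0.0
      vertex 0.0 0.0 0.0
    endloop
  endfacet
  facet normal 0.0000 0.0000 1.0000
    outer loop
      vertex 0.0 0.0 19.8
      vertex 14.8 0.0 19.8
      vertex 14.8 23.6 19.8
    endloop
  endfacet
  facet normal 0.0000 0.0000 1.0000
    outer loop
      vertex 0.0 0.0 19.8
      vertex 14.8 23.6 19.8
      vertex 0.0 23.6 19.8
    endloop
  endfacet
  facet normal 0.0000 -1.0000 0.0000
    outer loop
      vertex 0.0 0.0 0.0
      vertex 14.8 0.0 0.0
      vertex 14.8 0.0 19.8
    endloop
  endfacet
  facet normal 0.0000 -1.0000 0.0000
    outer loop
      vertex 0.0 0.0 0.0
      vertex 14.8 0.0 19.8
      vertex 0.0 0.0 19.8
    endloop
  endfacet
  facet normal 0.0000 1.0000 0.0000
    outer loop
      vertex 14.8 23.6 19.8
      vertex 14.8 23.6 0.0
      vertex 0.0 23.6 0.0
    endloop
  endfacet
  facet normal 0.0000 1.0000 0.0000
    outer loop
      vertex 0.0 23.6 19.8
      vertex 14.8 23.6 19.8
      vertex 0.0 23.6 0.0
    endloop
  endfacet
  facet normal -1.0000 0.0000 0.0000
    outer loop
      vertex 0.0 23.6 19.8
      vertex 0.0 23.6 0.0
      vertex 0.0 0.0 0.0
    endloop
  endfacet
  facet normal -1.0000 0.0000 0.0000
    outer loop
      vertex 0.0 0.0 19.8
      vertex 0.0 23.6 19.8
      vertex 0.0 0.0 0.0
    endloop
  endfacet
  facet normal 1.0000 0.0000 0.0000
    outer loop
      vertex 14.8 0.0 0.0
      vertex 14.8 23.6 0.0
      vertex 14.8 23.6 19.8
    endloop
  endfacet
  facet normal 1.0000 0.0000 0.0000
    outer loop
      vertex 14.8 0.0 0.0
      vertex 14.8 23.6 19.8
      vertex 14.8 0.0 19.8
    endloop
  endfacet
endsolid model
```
; perimeter-only toolpath
G21 ; units = mm
G90 ; absolute positioning
G28 ; home
; layer 1
G0 Z3.3
G0 X0.0 Y0.0
G1 X14.8 Y0.0
G1 X14.8 Y23.6
G1 X0.0 Y23.6
G1 X0.0 Y0.0
; layer 2
G0 Z6.6
G0 X0.0 Y0.0
G1 X14.8 Y0.0
G1 X14.8 Y23.6
G1 X0.0 Y23.6
G1 X0.0 Y0.0
; layer 3
G0 Z9.9
G0 X0.0 Y0.0
G1 X14.8 Y0.0
G1 X14.8 Y23.6
G1 X0.0 Y23.6
G1 X0.0 Y0.0
; layer 4
G0 Z13.2
G0 X0.0 Y0.0
G1 X14.8 Y0.0
G1 X14.8 Y23.6
G1 X0.0 Y23.6
G1 X0.0 Y0.0
; layer 5
G0 Z16.5
G0 X0.0 Y0.0
G1 X14.8 Y0.0
G1 X14.8 Y23.6
G1 X0.0 Y23.6
G1 X0.0 Y0.0
; layer 6
G0 Z19.8
G0 X0.0 Y0.0
G1 X14.8 Y0.0
G1 X14.8 Y23.6
G1 X0.0 Y23.6
G1 X0.0 Y0.0
M2 ; end

The solid is a rectangular box, roughly 14.8 × 23.6 mm footprint and 19.8 mm tall. Slicing at Δz = 3.3 mm — 6 equal slices spanning the solid's height, so layer i sits at z = i·h/6 — gives 6 non-empty perimeters. Each is a 4-segment closed polygon; G0 lifts to the layer z and rapids to the start vertex, then G1 traces the edges.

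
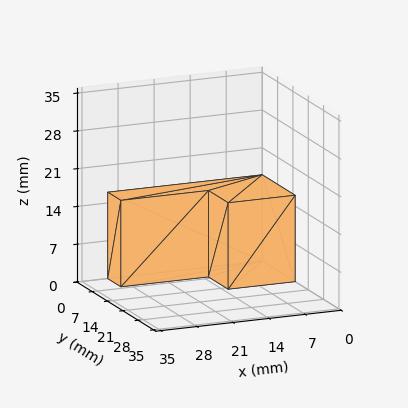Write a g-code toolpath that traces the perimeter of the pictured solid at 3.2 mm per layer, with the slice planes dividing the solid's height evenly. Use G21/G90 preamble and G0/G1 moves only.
Reading the render: the shape is an L-shaped prism: outer 30 × 15 mm, arm thicknesses ≈ 6 mm (horizontal) and 13 mm (vertical), extruded 16 mm in z (dimensions read to the nearest mm from the axis ticks). For the g-code, the solid's height is divided into equal slices at the stated Δz and each level perimeter traced with G1 moves after a G0 lift.

; perimeter-only toolpath
G21 ; units = mm
G90 ; absolute positioning
G28 ; home
; layer 1
G0 Z3.2
G0 X0.0 Y0.0
G1 X30.0 Y0.0
G1 X30.0 Y6.0
G1 X13.0 Y6.0
G1 X13.0 Y15.0
G1 X0.0 Y15.0
G1 X0.0 Y0.0
; layer 2
G0 Z6.4
G0 X0.0 Y0.0
G1 X30.0 Y0.0
G1 X30.0 Y6.0
G1 X13.0 Y6.0
G1 X13.0 Y15.0
G1 X0.0 Y15.0
G1 X0.0 Y0.0
; layer 3
G0 Z9.6
G0 X0.0 Y0.0
G1 X30.0 Y0.0
G1 X30.0 Y6.0
G1 X13.0 Y6.0
G1 X13.0 Y15.0
G1 X0.0 Y15.0
G1 X0.0 Y0.0
; layer 4
G0 Z12.8
G0 X0.0 Y0.0
G1 X30.0 Y0.0
G1 X30.0 Y6.0
G1 X13.0 Y6.0
G1 X13.0 Y15.0
G1 X0.0 Y15.0
G1 X0.0 Y0.0
; layer 5
G0 Z16.0
G0 X0.0 Y0.0
G1 X30.0 Y0.0
G1 X30.0 Y6.0
G1 X13.0 Y6.0
G1 X13.0 Y15.0
G1 X0.0 Y15.0
G1 X0.0 Y0.0
M2 ; end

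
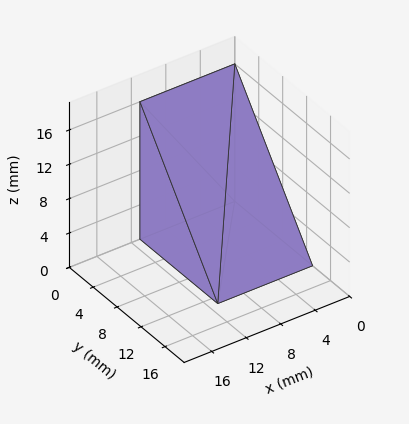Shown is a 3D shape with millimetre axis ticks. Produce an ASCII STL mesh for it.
Reading the render: the shape is a wedge (ramp): 11 × 13 mm base, rising to 16 mm along the y=0 edge and sloping linearly to z=0 at y=13 (dimensions read to the nearest mm from the axis ticks). For the STL, each face is triangulated and given an outward normal.

solid part
  facet normal 0.0000 0.0000 -1.0000
    outer loop
      vertex 11.000 13.000 0.000
      vertex 11.000 0.000 0.000
      vertex 0.000 0.000 0.000
    endloop
  endfacet
  facet normal 0.0000 0.0000 -1.0000
    outer loop
      vertex 0.000 13.000 0.000
      vertex 11.000 13.000 0.000
      vertex 0.000 0.000 0.000
    endloop
  endfacet
  facet normal 0.0000 -1.0000 0.0000
    outer loop
      vertex 0.000 0.000 0.000
      vertex 11.000 0.000 0.000
      vertex 11.000 0.000 16.000
    endloop
  endfacet
  facet normal 0.0000 -1.0000 0.0000
    outer loop
      vertex 0.000 0.000 0.000
      vertex 11.000 0.000 16.000
      vertex 0.000 0.000 16.000
    endloop
  endfacet
  facet normal 0.0000 0.7761 0.6306
    outer loop
      vertex 0.000 0.000 16.000
      vertex 11.000 0.000 16.000
      vertex 11.000 13.000 0.000
    endloop
  endfacet
  facet normal 0.0000 0.7761 0.6306
    outer loop
      vertex 0.000 0.000 16.000
      vertex 11.000 13.000 0.000
      vertex 0.000 13.000 0.000
    endloop
  endfacet
  facet normal -1.0000 0.0000 0.0000
    outer loop
      vertex 0.000 0.000 16.000
      vertex 0.000 13.000 0.000
      vertex 0.000 0.000 0.000
    endloop
  endfacet
  facet normal 1.0000 0.0000 0.0000
    outer loop
      vertex 11.000 0.000 0.000
      vertex 11.000 13.000 0.000
      vertex 11.000 0.000 16.000
    endloop
  endfacet
endsolid part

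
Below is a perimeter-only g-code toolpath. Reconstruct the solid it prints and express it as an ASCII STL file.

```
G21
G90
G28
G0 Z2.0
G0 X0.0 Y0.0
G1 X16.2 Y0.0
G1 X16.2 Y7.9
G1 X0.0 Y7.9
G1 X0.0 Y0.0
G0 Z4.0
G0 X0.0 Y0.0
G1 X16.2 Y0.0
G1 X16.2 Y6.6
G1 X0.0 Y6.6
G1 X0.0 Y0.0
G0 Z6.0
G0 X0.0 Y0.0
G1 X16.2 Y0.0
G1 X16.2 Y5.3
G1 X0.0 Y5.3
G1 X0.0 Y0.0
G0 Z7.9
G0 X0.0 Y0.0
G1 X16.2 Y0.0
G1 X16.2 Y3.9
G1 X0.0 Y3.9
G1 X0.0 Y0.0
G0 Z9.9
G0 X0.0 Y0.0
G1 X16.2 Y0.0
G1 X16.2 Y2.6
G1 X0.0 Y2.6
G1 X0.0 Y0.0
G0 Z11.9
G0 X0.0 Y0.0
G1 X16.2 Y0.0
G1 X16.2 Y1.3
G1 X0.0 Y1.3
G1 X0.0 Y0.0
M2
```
solid part
  facet normal 0.0000 0.0000 -1.0000
    outer loop
      vertex 16.2 9.2 0.0
      vertex 16.2 0.0 0.0
      vertex 0.0 0.0 0.0
    endloop
  endfacet
  facet normal 0.0000 0.0000 -1.0000
    outer loop
      vertex 0.0 9.2 0.0
      vertex 16.2 9.2 0.0
      vertex 0.0 0.0 0.0
    endloop
  endfacet
  facet normal 0.0000 -1.0000 0.0000
    outer loop
      vertex 0.0 0.0 0.0
      vertex 16.2 0.0 0.0
      vertex 16.2 0.0 13.9
    endloop
  endfacet
  facet normal 0.0000 -1.0000 0.0000
    outer loop
      vertex 0.0 0.0 0.0
      vertex 16.2 0.0 13.9
      vertex 0.0 0.0 13.9
    endloop
  endfacet
  facet normal 0.0000 0.8339 0.5519
    outer loop
      vertex 0.0 0.0 13.9
      vertex 16.2 0.0 13.9
      vertex 16.2 9.2 0.0
    endloop
  endfacet
  facet normal 0.0000 0.8339 0.5519
    outer loop
      vertex 0.0 0.0 13.9
      vertex 16.2 9.2 0.0
      vertex 0.0 9.2 0.0
    endloop
  endfacet
  facet normal -1.0000 0.0000 0.0000
    outer loop
      vertex 0.0 0.0 13.9
      vertex 0.0 9.2 0.0
      vertex 0.0 0.0 0.0
    endloop
  endfacet
  facet normal 1.0000 0.0000 0.0000
    outer loop
      vertex 16.2 0.0 0.0
      vertex 16.2 9.2 0.0
      vertex 16.2 0.0 13.9
    endloop
  endfacet
endsolid part

The G0 Z moves step by Δz≈2.0 mm. The G1 loops shrink linearly with z, so the solid tapers from its base footprint up to z≈13.9. Closing with a flat bottom cap and the tapered top and triangulating gives 8 facets — a wedge (ramp): 16.2 × 9.2 mm base, rising to 13.9 mm along the y=0 edge and sloping linearly to z=0 at y=9.2.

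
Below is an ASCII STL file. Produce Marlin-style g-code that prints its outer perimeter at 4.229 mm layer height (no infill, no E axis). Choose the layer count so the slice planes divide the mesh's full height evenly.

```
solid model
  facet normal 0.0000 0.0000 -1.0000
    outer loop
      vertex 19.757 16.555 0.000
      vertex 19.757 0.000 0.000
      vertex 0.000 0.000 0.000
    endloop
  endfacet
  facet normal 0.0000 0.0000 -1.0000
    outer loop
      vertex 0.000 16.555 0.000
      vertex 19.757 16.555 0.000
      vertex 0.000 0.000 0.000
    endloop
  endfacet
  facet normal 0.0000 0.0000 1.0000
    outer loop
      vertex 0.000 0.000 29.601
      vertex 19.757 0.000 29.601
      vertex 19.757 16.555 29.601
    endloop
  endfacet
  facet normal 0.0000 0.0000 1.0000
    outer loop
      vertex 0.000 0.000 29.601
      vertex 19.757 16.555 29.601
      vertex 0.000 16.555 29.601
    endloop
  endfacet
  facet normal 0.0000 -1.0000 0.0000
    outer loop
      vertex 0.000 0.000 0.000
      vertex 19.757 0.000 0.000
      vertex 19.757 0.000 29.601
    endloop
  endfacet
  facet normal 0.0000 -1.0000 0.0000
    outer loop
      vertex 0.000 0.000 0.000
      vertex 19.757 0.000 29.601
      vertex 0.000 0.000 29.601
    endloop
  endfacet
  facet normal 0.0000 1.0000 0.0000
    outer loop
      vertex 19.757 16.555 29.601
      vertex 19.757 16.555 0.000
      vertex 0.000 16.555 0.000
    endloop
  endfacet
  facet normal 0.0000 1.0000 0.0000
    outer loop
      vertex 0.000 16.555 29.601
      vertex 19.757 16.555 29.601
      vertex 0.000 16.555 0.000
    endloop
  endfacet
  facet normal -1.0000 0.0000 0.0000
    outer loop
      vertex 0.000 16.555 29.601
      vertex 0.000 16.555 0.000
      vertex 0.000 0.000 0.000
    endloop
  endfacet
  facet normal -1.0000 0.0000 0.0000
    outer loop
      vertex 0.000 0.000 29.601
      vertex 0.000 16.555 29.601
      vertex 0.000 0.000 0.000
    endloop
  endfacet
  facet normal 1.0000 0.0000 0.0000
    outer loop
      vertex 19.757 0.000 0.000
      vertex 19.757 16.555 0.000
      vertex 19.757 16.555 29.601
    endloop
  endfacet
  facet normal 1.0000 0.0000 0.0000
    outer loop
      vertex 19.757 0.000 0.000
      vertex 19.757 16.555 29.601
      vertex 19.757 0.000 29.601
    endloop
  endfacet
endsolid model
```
; perimeter-only toolpath
G21 ; units = mm
G90 ; absolute positioning
G28 ; home
; layer 1
G0 Z4.229
G0 X0.000 Y0.000
G1 X19.757 Y0.000
G1 X19.757 Y16.555
G1 X0.000 Y16.555
G1 X0.000 Y0.000
; layer 2
G0 Z8.457
G0 X0.000 Y0.000
G1 X19.757 Y0.000
G1 X19.757 Y16.555
G1 X0.000 Y16.555
G1 X0.000 Y0.000
; layer 3
G0 Z12.686
G0 X0.000 Y0.000
G1 X19.757 Y0.000
G1 X19.757 Y16.555
G1 X0.000 Y16.555
G1 X0.000 Y0.000
; layer 4
G0 Z16.915
G0 X0.000 Y0.000
G1 X19.757 Y0.000
G1 X19.757 Y16.555
G1 X0.000 Y16.555
G1 X0.000 Y0.000
; layer 5
G0 Z21.144
G0 X0.000 Y0.000
G1 X19.757 Y0.000
G1 X19.757 Y16.555
G1 X0.000 Y16.555
G1 X0.000 Y0.000
; layer 6
G0 Z25.372
G0 X0.000 Y0.000
G1 X19.757 Y0.000
G1 X19.757 Y16.555
G1 X0.000 Y16.555
G1 X0.000 Y0.000
; layer 7
G0 Z29.601
G0 X0.000 Y0.000
G1 X19.757 Y0.000
G1 X19.757 Y16.555
G1 X0.000 Y16.555
G1 X0.000 Y0.000
M2 ; end

The solid is a rectangular box, roughly 19.8 × 16.6 mm footprint and 29.6 mm tall. Slicing at Δz = 4.229 mm — 7 equal slices spanning the solid's height, so layer i sits at z = i·h/7 — gives 7 non-empty perimeters. Each is a 4-segment closed polygon; G0 lifts to the layer z and rapids to the start vertex, then G1 traces the edges.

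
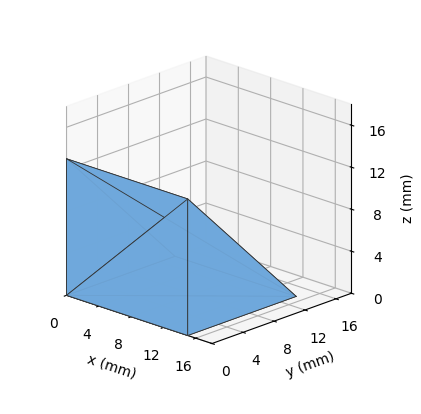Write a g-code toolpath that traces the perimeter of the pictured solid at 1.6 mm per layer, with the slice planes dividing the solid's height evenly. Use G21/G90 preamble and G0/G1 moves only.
Reading the render: the shape is a wedge (ramp): 15 × 14 mm base, rising to 13 mm along the y=0 edge and sloping linearly to z=0 at y=14 (dimensions read to the nearest mm from the axis ticks). For the g-code, the solid's height is divided into equal slices at the stated Δz and each level perimeter traced with G1 moves after a G0 lift.

; perimeter-only toolpath
G21 ; units = mm
G90 ; absolute positioning
G28 ; home
; layer 1
G0 Z1.6
G0 X0.0 Y0.0
G1 X15.0 Y0.0
G1 X15.0 Y12.2
G1 X0.0 Y12.2
G1 X0.0 Y0.0
; layer 2
G0 Z3.2
G0 X0.0 Y0.0
G1 X15.0 Y0.0
G1 X15.0 Y10.5
G1 X0.0 Y10.5
G1 X0.0 Y0.0
; layer 3
G0 Z4.9
G0 X0.0 Y0.0
G1 X15.0 Y0.0
G1 X15.0 Y8.8
G1 X0.0 Y8.8
G1 X0.0 Y0.0
; layer 4
G0 Z6.5
G0 X0.0 Y0.0
G1 X15.0 Y0.0
G1 X15.0 Y7.0
G1 X0.0 Y7.0
G1 X0.0 Y0.0
; layer 5
G0 Z8.1
G0 X0.0 Y0.0
G1 X15.0 Y0.0
G1 X15.0 Y5.2
G1 X0.0 Y5.2
G1 X0.0 Y0.0
; layer 6
G0 Z9.8
G0 X0.0 Y0.0
G1 X15.0 Y0.0
G1 X15.0 Y3.5
G1 X0.0 Y3.5
G1 X0.0 Y0.0
; layer 7
G0 Z11.4
G0 X0.0 Y0.0
G1 X15.0 Y0.0
G1 X15.0 Y1.8
G1 X0.0 Y1.8
G1 X0.0 Y0.0
M2 ; end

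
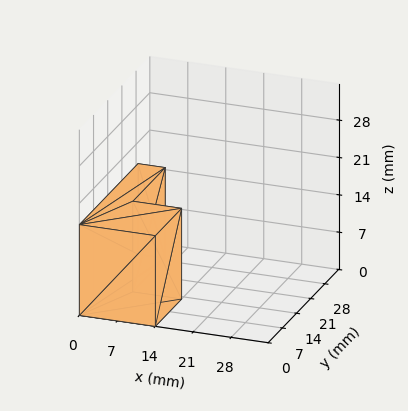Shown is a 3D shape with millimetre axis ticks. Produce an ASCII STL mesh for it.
Reading the render: the shape is an L-shaped prism: outer 14 × 29 mm, arm thicknesses ≈ 13 mm (horizontal) and 5 mm (vertical), extruded 17 mm in z (dimensions read to the nearest mm from the axis ticks). For the STL, each face is triangulated and given an outward normal.

solid part
  facet normal 0.0000 0.0000 -1.0000
    outer loop
      vertex 14.0 13.0 0.0
      vertex 14.0 0.0 0.0
      vertex 0.0 0.0 0.0
    endloop
  endfacet
  facet normal 0.0000 0.0000 -1.0000
    outer loop
      vertex 5.0 13.0 0.0
      vertex 14.0 13.0 0.0
      vertex 0.0 0.0 0.0
    endloop
  endfacet
  facet normal 0.0000 0.0000 -1.0000
    outer loop
      vertex 5.0 29.0 0.0
      vertex 5.0 13.0 0.0
      vertex 0.0 0.0 0.0
    endloop
  endfacet
  facet normal 0.0000 0.0000 -1.0000
    outer loop
      vertex 0.0 29.0 0.0
      vertex 5.0 29.0 0.0
      vertex 0.0 0.0 0.0
    endloop
  endfacet
  facet normal 0.0000 0.0000 1.0000
    outer loop
      vertex 0.0 0.0 17.0
      vertex 14.0 0.0 17.0
      vertex 14.0 13.0 17.0
    endloop
  endfacet
  facet normal 0.0000 0.0000 1.0000
    outer loop
      vertex 0.0 0.0 17.0
      vertex 14.0 13.0 17.0
      vertex 5.0 13.0 17.0
    endloop
  endfacet
  facet normal 0.0000 0.0000 1.0000
    outer loop
      vertex 0.0 0.0 17.0
      vertex 5.0 13.0 17.0
      vertex 5.0 29.0 17.0
    endloop
  endfacet
  facet normal 0.0000 0.0000 1.0000
    outer loop
      vertex 0.0 0.0 17.0
      vertex 5.0 29.0 17.0
      vertex 0.0 29.0 17.0
    endloop
  endfacet
  facet normal 0.0000 -1.0000 0.0000
    outer loop
      vertex 0.0 0.0 0.0
      vertex 14.0 0.0 0.0
      vertex 14.0 0.0 17.0
    endloop
  endfacet
  facet normal 0.0000 -1.0000 0.0000
    outer loop
      vertex 0.0 0.0 0.0
      vertex 14.0 0.0 17.0
      vertex 0.0 0.0 17.0
    endloop
  endfacet
  facet normal 1.0000 0.0000 0.0000
    outer loop
      vertex 14.0 0.0 0.0
      vertex 14.0 13.0 0.0
      vertex 14.0 13.0 17.0
    endloop
  endfacet
  facet normal 1.0000 0.0000 0.0000
    outer loop
      vertex 14.0 0.0 0.0
      vertex 14.0 13.0 17.0
      vertex 14.0 0.0 17.0
    endloop
  endfacet
  facet normal 0.0000 1.0000 0.0000
    outer loop
      vertex 14.0 13.0 0.0
      vertex 5.0 13.0 0.0
      vertex 5.0 13.0 17.0
    endloop
  endfacet
  facet normal 0.0000 1.0000 0.0000
    outer loop
      vertex 14.0 13.0 0.0
      vertex 5.0 13.0 17.0
      vertex 14.0 13.0 17.0
    endloop
  endfacet
  facet normal 1.0000 0.0000 0.0000
    outer loop
      vertex 5.0 13.0 0.0
      vertex 5.0 29.0 0.0
      vertex 5.0 29.0 17.0
    endloop
  endfacet
  facet normal 1.0000 0.0000 0.0000
    outer loop
      vertex 5.0 13.0 0.0
      vertex 5.0 29.0 17.0
      vertex 5.0 13.0 17.0
    endloop
  endfacet
  facet normal 0.0000 1.0000 0.0000
    outer loop
      vertex 5.0 29.0 0.0
      vertex 0.0 29.0 0.0
      vertex 0.0 29.0 17.0
    endloop
  endfacet
  facet normal 0.0000 1.0000 0.0000
    outer loop
      vertex 5.0 29.0 0.0
      vertex 0.0 29.0 17.0
      vertex 5.0 29.0 17.0
    endloop
  endfacet
  facet normal -1.0000 0.0000 0.0000
    outer loop
      vertex 0.0 29.0 0.0
      vertex 0.0 0.0 0.0
      vertex 0.0 0.0 17.0
    endloop
  endfacet
  facet normal -1.0000 0.0000 0.0000
    outer loop
      vertex 0.0 29.0 0.0
      vertex 0.0 0.0 17.0
      vertex 0.0 29.0 17.0
    endloop
  endfacet
endsolid part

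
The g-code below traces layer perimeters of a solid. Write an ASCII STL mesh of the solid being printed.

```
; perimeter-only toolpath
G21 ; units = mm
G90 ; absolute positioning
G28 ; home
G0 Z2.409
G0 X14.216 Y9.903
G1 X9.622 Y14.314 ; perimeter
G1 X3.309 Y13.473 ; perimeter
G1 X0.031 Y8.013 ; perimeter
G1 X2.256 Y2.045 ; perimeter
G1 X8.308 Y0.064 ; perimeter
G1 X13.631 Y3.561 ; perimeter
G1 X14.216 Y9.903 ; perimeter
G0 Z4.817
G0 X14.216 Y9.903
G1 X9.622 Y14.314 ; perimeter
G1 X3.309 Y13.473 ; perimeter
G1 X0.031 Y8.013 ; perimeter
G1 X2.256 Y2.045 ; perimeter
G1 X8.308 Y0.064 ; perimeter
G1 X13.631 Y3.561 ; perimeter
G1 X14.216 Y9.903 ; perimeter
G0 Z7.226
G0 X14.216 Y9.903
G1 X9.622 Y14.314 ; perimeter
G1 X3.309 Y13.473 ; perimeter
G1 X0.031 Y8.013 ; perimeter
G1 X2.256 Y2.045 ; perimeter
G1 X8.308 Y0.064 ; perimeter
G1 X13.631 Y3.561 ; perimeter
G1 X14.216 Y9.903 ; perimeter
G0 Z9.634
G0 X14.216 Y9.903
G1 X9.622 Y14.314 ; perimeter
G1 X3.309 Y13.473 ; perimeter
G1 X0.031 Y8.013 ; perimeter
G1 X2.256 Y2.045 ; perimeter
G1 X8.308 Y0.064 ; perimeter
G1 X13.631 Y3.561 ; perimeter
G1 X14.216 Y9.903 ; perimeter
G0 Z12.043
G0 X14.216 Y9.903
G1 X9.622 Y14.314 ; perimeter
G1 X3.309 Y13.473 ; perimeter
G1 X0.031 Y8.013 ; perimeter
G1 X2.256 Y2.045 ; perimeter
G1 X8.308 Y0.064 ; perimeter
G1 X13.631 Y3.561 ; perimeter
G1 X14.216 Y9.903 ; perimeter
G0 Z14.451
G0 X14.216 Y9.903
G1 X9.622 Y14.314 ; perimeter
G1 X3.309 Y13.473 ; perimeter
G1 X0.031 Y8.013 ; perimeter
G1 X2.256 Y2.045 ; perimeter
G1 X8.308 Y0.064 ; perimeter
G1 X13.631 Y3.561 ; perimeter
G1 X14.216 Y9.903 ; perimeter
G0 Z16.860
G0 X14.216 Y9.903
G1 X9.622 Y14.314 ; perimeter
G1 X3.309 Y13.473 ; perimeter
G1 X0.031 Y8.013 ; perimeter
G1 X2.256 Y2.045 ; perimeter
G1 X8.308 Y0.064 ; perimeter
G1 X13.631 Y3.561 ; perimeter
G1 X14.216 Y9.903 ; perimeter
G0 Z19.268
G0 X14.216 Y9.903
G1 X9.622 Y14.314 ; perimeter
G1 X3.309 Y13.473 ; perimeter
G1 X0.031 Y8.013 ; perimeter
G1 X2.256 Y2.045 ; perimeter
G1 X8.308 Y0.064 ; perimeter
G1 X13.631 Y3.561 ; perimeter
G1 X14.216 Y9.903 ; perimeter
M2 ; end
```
solid part
  facet normal 0.0000 0.0000 -1.0000
    outer loop
      vertex 3.309 13.473 0.000
      vertex 9.622 14.314 0.000
      vertex 14.216 9.903 0.000
    endloop
  endfacet
  facet normal 0.0000 0.0000 -1.0000
    outer loop
      vertex 0.031 8.013 0.000
      vertex 3.309 13.473 0.000
      vertex 14.216 9.903 0.000
    endloop
  endfacet
  facet normal 0.0000 0.0000 -1.0000
    outer loop
      vertex 2.256 2.045 0.000
      vertex 0.031 8.013 0.000
      vertex 14.216 9.903 0.000
    endloop
  endfacet
  facet normal 0.0000 0.0000 -1.0000
    outer loop
      vertex 8.308 0.064 0.000
      vertex 2.256 2.045 0.000
      vertex 14.216 9.903 0.000
    endloop
  endfacet
  facet normal 0.0000 0.0000 -1.0000
    outer loop
      vertex 13.631 3.561 0.000
      vertex 8.308 0.064 0.000
      vertex 14.216 9.903 0.000
    endloop
  endfacet
  facet normal 0.0000 0.0000 1.0000
    outer loop
      vertex 14.216 9.903 19.268
      vertex 9.622 14.314 19.268
      vertex 3.309 13.473 19.268
    endloop
  endfacet
  facet normal 0.0000 0.0000 1.0000
    outer loop
      vertex 14.216 9.903 19.268
      vertex 3.309 13.473 19.268
      vertex 0.031 8.013 19.268
    endloop
  endfacet
  facet normal 0.0000 0.0000 1.0000
    outer loop
      vertex 14.216 9.903 19.268
      vertex 0.031 8.013 19.268
      vertex 2.256 2.045 19.268
    endloop
  endfacet
  facet normal 0.0000 0.0000 1.0000
    outer loop
      vertex 14.216 9.903 19.268
      vertex 2.256 2.045 19.268
      vertex 8.308 0.064 19.268
    endloop
  endfacet
  facet normal 0.0000 0.0000 1.0000
    outer loop
      vertex 14.216 9.903 19.268
      vertex 8.308 0.064 19.268
      vertex 13.631 3.561 19.268
    endloop
  endfacet
  facet normal 0.6926 0.7213 0.0000
    outer loop
      vertex 14.216 9.903 0.000
      vertex 9.622 14.314 0.000
      vertex 9.622 14.314 19.268
    endloop
  endfacet
  facet normal 0.6926 0.7213 0.0000
    outer loop
      vertex 14.216 9.903 0.000
      vertex 9.622 14.314 19.268
      vertex 14.216 9.903 19.268
    endloop
  endfacet
  facet normal -0.1321 0.9912 0.0000
    outer loop
      vertex 9.622 14.314 0.000
      vertex 3.309 13.473 0.000
      vertex 3.309 13.473 19.268
    endloop
  endfacet
  facet normal -0.1321 0.9912 0.0000
    outer loop
      vertex 9.622 14.314 0.000
      vertex 3.309 13.473 19.268
      vertex 9.622 14.314 19.268
    endloop
  endfacet
  facet normal -0.8574 0.5147 0.0000
    outer loop
      vertex 3.309 13.473 0.000
      vertex 0.031 8.013 0.000
      vertex 0.031 8.013 19.268
    endloop
  endfacet
  facet normal -0.8574 0.5147 0.0000
    outer loop
      vertex 3.309 13.473 0.000
      vertex 0.031 8.013 19.268
      vertex 3.309 13.473 19.268
    endloop
  endfacet
  facet normal -0.9370 -0.3493 0.0000
    outer loop
      vertex 0.031 8.013 0.000
      vertex 2.256 2.045 0.000
      vertex 2.256 2.045 19.268
    endloop
  endfacet
  facet normal -0.9370 -0.3493 0.0000
    outer loop
      vertex 0.031 8.013 0.000
      vertex 2.256 2.045 19.268
      vertex 0.031 8.013 19.268
    endloop
  endfacet
  facet normal -0.3111 -0.9504 0.0000
    outer loop
      vertex 2.256 2.045 0.000
      vertex 8.308 0.064 0.000
      vertex 8.308 0.064 19.268
    endloop
  endfacet
  facet normal -0.3111 -0.9504 0.0000
    outer loop
      vertex 2.256 2.045 0.000
      vertex 8.308 0.064 19.268
      vertex 2.256 2.045 19.268
    endloop
  endfacet
  facet normal 0.5491 -0.8358 0.0000
    outer loop
      vertex 8.308 0.064 0.000
      vertex 13.631 3.561 0.000
      vertex 13.631 3.561 19.268
    endloop
  endfacet
  facet normal 0.5491 -0.8358 0.0000
    outer loop
      vertex 8.308 0.064 0.000
      vertex 13.631 3.561 19.268
      vertex 8.308 0.064 19.268
    endloop
  endfacet
  facet normal 0.9958 -0.0919 0.0000
    outer loop
      vertex 13.631 3.561 0.000
      vertex 14.216 9.903 0.000
      vertex 14.216 9.903 19.268
    endloop
  endfacet
  facet normal 0.9958 -0.0919 0.0000
    outer loop
      vertex 13.631 3.561 0.000
      vertex 14.216 9.903 19.268
      vertex 13.631 3.561 19.268
    endloop
  endfacet
endsolid part

The G0 Z moves step by Δz≈2.409 mm. Every layer's G1 loop is the same polygon, so the solid is a straight extrusion of it from z=0 to z≈19.3. Closing with flat bottom and top caps and triangulating gives 24 facets — a regular 7-sided prism (a cylinder approximated with 7 flat sides), circumscribed radius ≈ 7.34 mm, height ≈ 19.3 mm.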